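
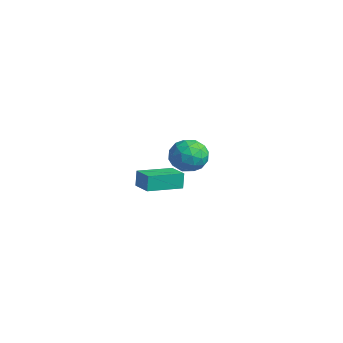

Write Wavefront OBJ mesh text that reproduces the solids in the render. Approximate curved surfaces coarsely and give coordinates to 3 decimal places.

v -3.224 0.149 -1.675
v -3.37 0.295 -0.737
v -3.175 2.126 -1.974
v -3.321 2.272 -1.037
v -1.999 0.148 -1.483
v -2.145 0.294 -0.546
v -1.95 2.125 -1.783
v -2.096 2.271 -0.845
v 3.185 -0.088 3.313
v 3.88 0.181 3.962
v 3.4 -1.621 3.718
v 4.095 -1.352 4.367
v 3.149 -1.122 4.533
v 3.016 -0.175 4.283
v 4.264 -1.265 3.397
v 4.131 -0.318 3.147
v 4.547 -0.547 4.014
v 3.858 -0.458 4.716
v 3.422 -0.982 2.964
v 2.733 -0.893 3.666
v 3.514 0.181 3.602
v 3.766 -1.621 4.078
v 3.21 -1.485 4.176
v 3.619 -1.327 4.557
v 3.005 -0.028 3.791
v 3.414 0.13 4.172
v 2.984 -0.636 4.508
v 3.866 -1.57 3.508
v 4.275 -1.412 3.889
v 3.661 -0.113 3.123
v 4.07 0.045 3.504
v 4.296 -0.804 3.172
v 4.315 -0.089 4.014
v 4.441 -0.989 4.252
v 4.54 -0.939 3.681
v 4.462 -0.382 3.534
v 3.909 -0.037 4.427
v 4.036 -0.937 4.665
v 3.479 -0.802 4.762
v 3.401 -0.246 4.616
v 4.301 -0.464 4.457
v 3.244 -0.503 3.015
v 3.371 -1.403 3.253
v 3.879 -1.194 3.064
v 3.801 -0.638 2.918
v 2.839 -0.451 3.428
v 2.965 -1.351 3.666
v 2.818 -1.058 4.146
v 2.74 -0.501 3.999
v 2.979 -0.976 3.223
f 2 4 1
f 5 2 1
f 1 4 3
f 3 5 1
f 2 8 4
f 6 2 5
f 6 8 2
f 4 8 3
f 7 5 3
f 3 8 7
f 7 6 5
f 8 6 7
f 9 46 25
f 46 20 49
f 25 49 14
f 46 49 25
f 9 25 21
f 25 14 26
f 21 26 10
f 25 26 21
f 9 21 30
f 21 10 31
f 30 31 16
f 21 31 30
f 9 30 42
f 30 16 45
f 42 45 19
f 30 45 42
f 9 42 46
f 42 19 50
f 46 50 20
f 42 50 46
f 10 26 37
f 26 14 40
f 37 40 18
f 26 40 37
f 14 49 27
f 49 20 48
f 27 48 13
f 49 48 27
f 20 50 47
f 50 19 43
f 47 43 11
f 50 43 47
f 19 45 44
f 45 16 32
f 44 32 15
f 45 32 44
f 16 31 36
f 31 10 33
f 36 33 17
f 31 33 36
f 12 38 24
f 38 18 39
f 24 39 13
f 38 39 24
f 12 24 22
f 24 13 23
f 22 23 11
f 24 23 22
f 12 22 29
f 22 11 28
f 29 28 15
f 22 28 29
f 12 29 34
f 29 15 35
f 34 35 17
f 29 35 34
f 12 34 38
f 34 17 41
f 38 41 18
f 34 41 38
f 13 39 27
f 39 18 40
f 27 40 14
f 39 40 27
f 11 23 47
f 23 13 48
f 47 48 20
f 23 48 47
f 15 28 44
f 28 11 43
f 44 43 19
f 28 43 44
f 17 35 36
f 35 15 32
f 36 32 16
f 35 32 36
f 18 41 37
f 41 17 33
f 37 33 10
f 41 33 37



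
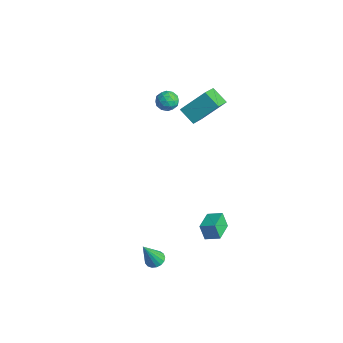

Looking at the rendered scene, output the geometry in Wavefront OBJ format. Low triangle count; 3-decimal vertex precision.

v 3.023 -2.247 -4.667
v 3.622 -2.203 -4.679
v 3.117 -3.053 -2.993
v 3.537 -1.957 -4.556
v 3.335 -1.778 -4.458
v 3.061 -1.707 -4.409
v 2.779 -1.759 -4.418
v 2.553 -1.923 -4.484
v 2.434 -2.161 -4.593
v 2.451 -2.419 -4.718
v 2.599 -2.638 -4.831
v 2.844 -2.767 -4.907
v 3.13 -2.777 -4.928
v 3.392 -2.665 -4.889
v 3.569 -2.458 -4.799
v -2.381 3.181 2.394
v -1.507 2.085 3.125
v -1.844 4.492 3.72
v -0.97 3.397 4.45
v -1.43 3.483 1.71
v -0.556 2.388 2.44
v -0.893 4.795 3.035
v -0.019 3.699 3.766
v -3.512 2.651 2.62
v -2.865 2.663 2.291
v -3.215 1.657 3.169
v -2.568 1.669 2.84
v -2.728 2.165 3.345
v -2.911 2.779 3.006
v -3.169 1.541 2.454
v -3.352 2.155 2.115
v -2.653 1.977 2.189
v -2.38 2.362 2.74
v -3.7 1.958 2.72
v -3.427 2.343 3.271
v -3.214 2.744 2.407
v -2.866 1.576 3.053
v -2.959 1.867 3.349
v -2.579 1.874 3.156
v -3.241 2.813 2.827
v -2.861 2.82 2.634
v -2.78 2.527 3.254
v -3.219 1.5 2.826
v -2.839 1.507 2.633
v -3.501 2.446 2.304
v -3.121 2.453 2.111
v -3.3 1.793 2.206
v -2.71 2.348 2.154
v -2.535 1.763 2.477
v -2.889 1.688 2.25
v -2.996 2.05 2.05
v -2.549 2.574 2.478
v -2.375 1.99 2.8
v -2.469 2.281 3.097
v -2.576 2.643 2.898
v -2.425 2.171 2.418
v -3.705 2.33 2.66
v -3.531 1.746 2.982
v -3.504 1.677 2.562
v -3.611 2.039 2.363
v -3.545 2.557 2.983
v -3.37 1.972 3.306
v -3.084 2.27 3.41
v -3.191 2.632 3.21
v -3.655 2.149 3.042
v 2.333 1.916 -4.417
v 1.987 1.777 -3.457
v 2.981 2.518 -4.096
v 2.635 2.378 -3.136
v 3.245 0.842 -4.244
v 2.899 0.702 -3.284
v 3.893 1.443 -3.923
v 3.547 1.304 -2.963
f 2 1 4
f 2 4 3
f 4 1 5
f 4 5 3
f 5 1 6
f 5 6 3
f 6 1 7
f 6 7 3
f 7 1 8
f 7 8 3
f 8 1 9
f 8 9 3
f 9 1 10
f 9 10 3
f 10 1 11
f 10 11 3
f 11 1 12
f 11 12 3
f 12 1 13
f 12 13 3
f 13 1 14
f 13 14 3
f 14 1 15
f 14 15 3
f 15 1 2
f 15 2 3
f 17 19 16
f 20 17 16
f 16 19 18
f 18 20 16
f 17 23 19
f 21 17 20
f 21 23 17
f 19 23 18
f 22 20 18
f 18 23 22
f 22 21 20
f 23 21 22
f 24 61 40
f 61 35 64
f 40 64 29
f 61 64 40
f 24 40 36
f 40 29 41
f 36 41 25
f 40 41 36
f 24 36 45
f 36 25 46
f 45 46 31
f 36 46 45
f 24 45 57
f 45 31 60
f 57 60 34
f 45 60 57
f 24 57 61
f 57 34 65
f 61 65 35
f 57 65 61
f 25 41 52
f 41 29 55
f 52 55 33
f 41 55 52
f 29 64 42
f 64 35 63
f 42 63 28
f 64 63 42
f 35 65 62
f 65 34 58
f 62 58 26
f 65 58 62
f 34 60 59
f 60 31 47
f 59 47 30
f 60 47 59
f 31 46 51
f 46 25 48
f 51 48 32
f 46 48 51
f 27 53 39
f 53 33 54
f 39 54 28
f 53 54 39
f 27 39 37
f 39 28 38
f 37 38 26
f 39 38 37
f 27 37 44
f 37 26 43
f 44 43 30
f 37 43 44
f 27 44 49
f 44 30 50
f 49 50 32
f 44 50 49
f 27 49 53
f 49 32 56
f 53 56 33
f 49 56 53
f 28 54 42
f 54 33 55
f 42 55 29
f 54 55 42
f 26 38 62
f 38 28 63
f 62 63 35
f 38 63 62
f 30 43 59
f 43 26 58
f 59 58 34
f 43 58 59
f 32 50 51
f 50 30 47
f 51 47 31
f 50 47 51
f 33 56 52
f 56 32 48
f 52 48 25
f 56 48 52
f 67 69 66
f 70 67 66
f 66 69 68
f 68 70 66
f 67 73 69
f 71 67 70
f 71 73 67
f 69 73 68
f 72 70 68
f 68 73 72
f 72 71 70
f 73 71 72



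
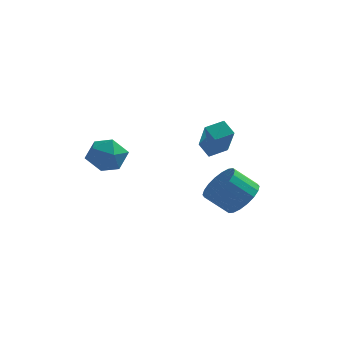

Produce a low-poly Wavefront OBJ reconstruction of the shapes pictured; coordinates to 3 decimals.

v -3.086 -0.703 3.026
v -2.37 -0.556 3.707
v -2.75 -2.284 3.013
v -2.034 -2.137 3.694
v -2.995 -2.028 3.947
v -3.202 -1.051 3.955
v -1.918 -1.789 2.765
v -2.125 -0.812 2.773
v -1.649 -1.228 3.546
v -2.314 -1.375 4.277
v -2.806 -1.465 2.443
v -3.471 -1.612 3.174
v 2.955 0.294 0.673
v 3.625 0.417 1.419
v 2.614 0.13 2.373
v 1.945 0.006 1.627
v 3.457 0.83 1.365
v 2.446 0.543 2.32
v 3.19 1.138 1.175
v 2.179 0.851 2.13
v 2.877 1.278 0.885
v 1.866 0.991 1.84
v 2.579 1.223 0.553
v 1.568 0.936 1.508
v 2.355 0.984 0.245
v 1.344 0.697 1.2
v 2.251 0.608 0.021
v 1.24 0.321 0.976
v 2.286 0.17 -0.073
v 1.275 -0.117 0.881
v 2.454 -0.243 -0.02
v 1.443 -0.53 0.935
v 2.721 -0.551 0.17
v 1.71 -0.838 1.125
v 3.034 -0.691 0.46
v 2.023 -0.978 1.415
v 3.332 -0.636 0.792
v 2.321 -0.923 1.747
v 3.556 -0.397 1.1
v 2.545 -0.684 2.055
v 3.66 -0.021 1.324
v 2.649 -0.308 2.279
v 1.245 1.161 2.648
v 1.765 0.053 4.114
v 0.7 1.584 3.161
v 1.22 0.476 4.627
v 1.94 1.784 2.873
v 2.46 0.676 4.339
v 1.395 2.207 3.386
v 1.915 1.099 4.852
f 1 12 6
f 1 6 2
f 1 2 8
f 1 8 11
f 1 11 12
f 2 6 10
f 6 12 5
f 12 11 3
f 11 8 7
f 8 2 9
f 4 10 5
f 4 5 3
f 4 3 7
f 4 7 9
f 4 9 10
f 5 10 6
f 3 5 12
f 7 3 11
f 9 7 8
f 10 9 2
f 14 13 17
f 14 17 15
f 15 17 18
f 15 18 16
f 17 13 19
f 17 19 18
f 18 19 20
f 18 20 16
f 19 13 21
f 19 21 20
f 20 21 22
f 20 22 16
f 21 13 23
f 21 23 22
f 22 23 24
f 22 24 16
f 23 13 25
f 23 25 24
f 24 25 26
f 24 26 16
f 25 13 27
f 25 27 26
f 26 27 28
f 26 28 16
f 27 13 29
f 27 29 28
f 28 29 30
f 28 30 16
f 29 13 31
f 29 31 30
f 30 31 32
f 30 32 16
f 31 13 33
f 31 33 32
f 32 33 34
f 32 34 16
f 33 13 35
f 33 35 34
f 34 35 36
f 34 36 16
f 35 13 37
f 35 37 36
f 36 37 38
f 36 38 16
f 37 13 39
f 37 39 38
f 38 39 40
f 38 40 16
f 39 13 41
f 39 41 40
f 40 41 42
f 40 42 16
f 41 13 14
f 41 14 42
f 42 14 15
f 42 15 16
f 44 46 43
f 47 44 43
f 43 46 45
f 45 47 43
f 44 50 46
f 48 44 47
f 48 50 44
f 46 50 45
f 49 47 45
f 45 50 49
f 49 48 47
f 50 48 49



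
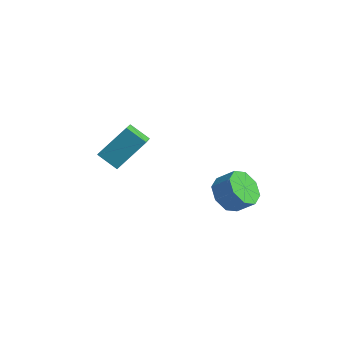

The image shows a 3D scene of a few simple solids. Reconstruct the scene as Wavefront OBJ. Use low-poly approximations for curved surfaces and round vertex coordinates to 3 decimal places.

v -2.05 -3.008 -2.762
v -1.334 -4.288 -1.924
v -1.388 -1.829 -1.529
v -0.671 -3.11 -0.69
v -1.129 -2.89 -3.37
v -0.412 -4.171 -2.531
v -0.466 -1.712 -2.136
v 0.25 -2.992 -1.298
v 3.555 -1.9 -3.918
v 4.004 -1.402 -4.563
v 4.754 -1.202 -3.886
v 4.305 -1.7 -3.242
v 3.552 -1.008 -4.18
v 4.302 -0.807 -3.503
v 3.102 -1.136 -3.643
v 3.852 -0.935 -2.966
v 2.918 -1.712 -3.268
v 3.668 -1.511 -2.591
v 3.106 -2.398 -3.274
v 3.856 -2.198 -2.597
v 3.558 -2.793 -3.657
v 4.308 -2.592 -2.98
v 4.008 -2.665 -4.194
v 4.758 -2.464 -3.517
v 4.192 -2.089 -4.569
v 4.942 -1.888 -3.892
f 2 4 1
f 5 2 1
f 1 4 3
f 3 5 1
f 2 8 4
f 6 2 5
f 6 8 2
f 4 8 3
f 7 5 3
f 3 8 7
f 7 6 5
f 8 6 7
f 10 9 13
f 10 13 11
f 11 13 14
f 11 14 12
f 13 9 15
f 13 15 14
f 14 15 16
f 14 16 12
f 15 9 17
f 15 17 16
f 16 17 18
f 16 18 12
f 17 9 19
f 17 19 18
f 18 19 20
f 18 20 12
f 19 9 21
f 19 21 20
f 20 21 22
f 20 22 12
f 21 9 23
f 21 23 22
f 22 23 24
f 22 24 12
f 23 9 25
f 23 25 24
f 24 25 26
f 24 26 12
f 25 9 10
f 25 10 26
f 26 10 11
f 26 11 12



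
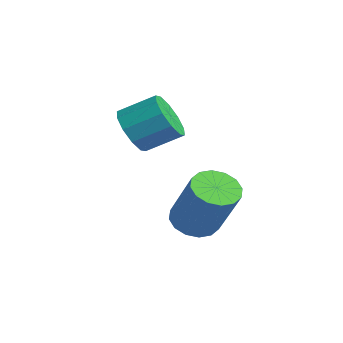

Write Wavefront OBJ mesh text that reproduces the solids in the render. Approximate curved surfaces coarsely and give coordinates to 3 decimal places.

v -3.328 -1.665 2.171
v -2.692 -2.189 2.531
v -2.195 -1.12 3.21
v -2.832 -0.595 2.849
v -2.493 -1.979 2.056
v -1.997 -0.91 2.734
v -2.613 -1.65 1.624
v -2.117 -0.581 2.303
v -3.007 -1.326 1.401
v -2.51 -0.256 2.08
v -3.523 -1.131 1.473
v -3.027 -0.062 2.151
v -3.965 -1.14 1.81
v -3.468 -0.071 2.489
v -4.163 -1.35 2.286
v -3.667 -0.281 2.964
v -4.043 -1.679 2.717
v -3.547 -0.61 3.396
v -3.65 -2.004 2.94
v -3.153 -0.934 3.619
v -3.133 -2.198 2.869
v -2.637 -1.129 3.547
v -1.244 -0.478 -0.946
v -0.706 -1 -1.254
v 0.481 -0.824 0.518
v -0.056 -0.302 0.826
v -0.575 -0.623 -1.38
v 0.612 -0.446 0.392
v -0.623 -0.206 -1.389
v 0.565 -0.03 0.383
v -0.837 0.137 -1.28
v 0.35 0.314 0.492
v -1.16 0.316 -1.081
v 0.027 0.493 0.691
v -1.505 0.282 -0.846
v -0.318 0.458 0.926
v -1.781 0.044 -0.638
v -0.594 0.22 1.134
v -1.912 -0.334 -0.512
v -0.725 -0.157 1.26
v -1.865 -0.75 -0.503
v -0.677 -0.574 1.269
v -1.65 -1.094 -0.612
v -0.463 -0.917 1.16
v -1.327 -1.273 -0.811
v -0.14 -1.096 0.961
v -0.982 -1.238 -1.046
v 0.205 -1.062 0.726
f 2 1 5
f 2 5 3
f 3 5 6
f 3 6 4
f 5 1 7
f 5 7 6
f 6 7 8
f 6 8 4
f 7 1 9
f 7 9 8
f 8 9 10
f 8 10 4
f 9 1 11
f 9 11 10
f 10 11 12
f 10 12 4
f 11 1 13
f 11 13 12
f 12 13 14
f 12 14 4
f 13 1 15
f 13 15 14
f 14 15 16
f 14 16 4
f 15 1 17
f 15 17 16
f 16 17 18
f 16 18 4
f 17 1 19
f 17 19 18
f 18 19 20
f 18 20 4
f 19 1 21
f 19 21 20
f 20 21 22
f 20 22 4
f 21 1 2
f 21 2 22
f 22 2 3
f 22 3 4
f 24 23 27
f 24 27 25
f 25 27 28
f 25 28 26
f 27 23 29
f 27 29 28
f 28 29 30
f 28 30 26
f 29 23 31
f 29 31 30
f 30 31 32
f 30 32 26
f 31 23 33
f 31 33 32
f 32 33 34
f 32 34 26
f 33 23 35
f 33 35 34
f 34 35 36
f 34 36 26
f 35 23 37
f 35 37 36
f 36 37 38
f 36 38 26
f 37 23 39
f 37 39 38
f 38 39 40
f 38 40 26
f 39 23 41
f 39 41 40
f 40 41 42
f 40 42 26
f 41 23 43
f 41 43 42
f 42 43 44
f 42 44 26
f 43 23 45
f 43 45 44
f 44 45 46
f 44 46 26
f 45 23 47
f 45 47 46
f 46 47 48
f 46 48 26
f 47 23 24
f 47 24 48
f 48 24 25
f 48 25 26



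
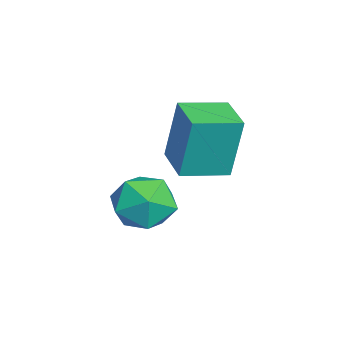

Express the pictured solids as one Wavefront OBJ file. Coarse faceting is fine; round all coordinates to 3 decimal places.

v -1.022 3.123 -3.829
v -0.469 2.913 -2.947
v -0.231 1.827 -4.633
v 0.322 1.617 -3.751
v -0.723 1.431 -3.779
v -1.212 2.232 -3.282
v 0.512 2.508 -4.298
v 0.023 3.309 -3.801
v 0.479 2.533 -3.237
v -0.284 1.868 -2.916
v -0.416 2.872 -4.664
v -1.179 2.207 -4.343
v -0.84 2.928 -2.144
v -0.808 3.277 -0.114
v -1.303 4.304 -2.373
v -1.271 4.653 -0.343
v 0.451 3.347 -2.237
v 0.483 3.696 -0.207
v -0.012 4.723 -2.466
v 0.02 5.072 -0.436
f 1 12 6
f 1 6 2
f 1 2 8
f 1 8 11
f 1 11 12
f 2 6 10
f 6 12 5
f 12 11 3
f 11 8 7
f 8 2 9
f 4 10 5
f 4 5 3
f 4 3 7
f 4 7 9
f 4 9 10
f 5 10 6
f 3 5 12
f 7 3 11
f 9 7 8
f 10 9 2
f 14 16 13
f 17 14 13
f 13 16 15
f 15 17 13
f 14 20 16
f 18 14 17
f 18 20 14
f 16 20 15
f 19 17 15
f 15 20 19
f 19 18 17
f 20 18 19



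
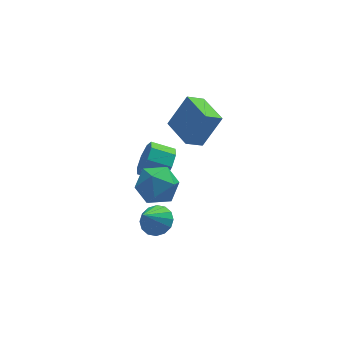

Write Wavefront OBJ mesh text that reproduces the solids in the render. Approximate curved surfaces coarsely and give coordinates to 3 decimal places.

v 2.047 3.361 -2.317
v 2.543 3.934 -1.548
v 1.309 4.312 -1.033
v 0.813 3.739 -1.803
v 2.396 4.379 -2.228
v 1.162 4.757 -1.714
v 2.045 4.228 -2.961
v 0.81 4.606 -2.446
v 1.695 3.569 -3.317
v 0.46 3.947 -2.802
v 1.551 2.788 -3.087
v 0.317 3.166 -2.572
v 1.698 2.343 -2.406
v 0.464 2.721 -1.892
v 2.05 2.494 -1.674
v 0.815 2.872 -1.159
v 2.4 3.153 -1.318
v 1.165 3.531 -0.803
v 0.929 0.154 0.313
v 1.734 -0.816 0.262
v -0.614 -1.144 0.638
v 0.191 -2.114 0.587
v 0.235 -1.309 1.557
v 1.188 -0.507 1.356
v -0.068 -1.453 -0.456
v 0.885 -0.651 -0.657
v 1.118 -1.809 -0.214
v 1.305 -1.72 1.03
v -0.185 -0.24 -0.13
v 0.002 -0.151 1.114
v 2.357 0.564 2.051
v 3.437 0.82 3.845
v 1.812 2.445 2.109
v 2.892 2.702 3.904
v 3.308 0.858 1.436
v 4.388 1.115 3.231
v 2.763 2.74 1.495
v 3.843 2.996 3.289
v 0.121 -2.969 -0.459
v 0.882 -2.917 0.035
v -0.701 -3.671 0.879
v 0.659 -2.509 0.112
v 0.291 -2.225 0.035
v -0.122 -2.14 -0.174
v -0.47 -2.278 -0.46
v -0.661 -2.6 -0.745
v -0.641 -3.022 -0.954
v -0.418 -3.43 -1.031
v -0.05 -3.714 -0.954
v 0.363 -3.799 -0.745
v 0.712 -3.661 -0.459
v 0.902 -3.339 -0.174
f 2 1 5
f 2 5 3
f 3 5 6
f 3 6 4
f 5 1 7
f 5 7 6
f 6 7 8
f 6 8 4
f 7 1 9
f 7 9 8
f 8 9 10
f 8 10 4
f 9 1 11
f 9 11 10
f 10 11 12
f 10 12 4
f 11 1 13
f 11 13 12
f 12 13 14
f 12 14 4
f 13 1 15
f 13 15 14
f 14 15 16
f 14 16 4
f 15 1 17
f 15 17 16
f 16 17 18
f 16 18 4
f 17 1 2
f 17 2 18
f 18 2 3
f 18 3 4
f 19 30 24
f 19 24 20
f 19 20 26
f 19 26 29
f 19 29 30
f 20 24 28
f 24 30 23
f 30 29 21
f 29 26 25
f 26 20 27
f 22 28 23
f 22 23 21
f 22 21 25
f 22 25 27
f 22 27 28
f 23 28 24
f 21 23 30
f 25 21 29
f 27 25 26
f 28 27 20
f 32 34 31
f 35 32 31
f 31 34 33
f 33 35 31
f 32 38 34
f 36 32 35
f 36 38 32
f 34 38 33
f 37 35 33
f 33 38 37
f 37 36 35
f 38 36 37
f 40 39 42
f 40 42 41
f 42 39 43
f 42 43 41
f 43 39 44
f 43 44 41
f 44 39 45
f 44 45 41
f 45 39 46
f 45 46 41
f 46 39 47
f 46 47 41
f 47 39 48
f 47 48 41
f 48 39 49
f 48 49 41
f 49 39 50
f 49 50 41
f 50 39 51
f 50 51 41
f 51 39 52
f 51 52 41
f 52 39 40
f 52 40 41



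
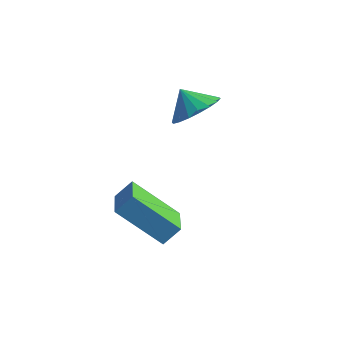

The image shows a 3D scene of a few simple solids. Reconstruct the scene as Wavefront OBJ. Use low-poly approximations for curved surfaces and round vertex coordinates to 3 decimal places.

v -1.59 2.878 -0.169
v -0.891 2.654 0.525
v -2.33 2.982 0.609
v -0.861 3.102 0.494
v -0.976 3.505 0.331
v -1.212 3.784 0.069
v -1.523 3.883 -0.24
v -1.847 3.784 -0.535
v -2.12 3.505 -0.758
v -2.288 3.102 -0.864
v -2.318 2.654 -0.832
v -2.203 2.251 -0.67
v -1.967 1.972 -0.408
v -1.656 1.873 -0.099
v -1.332 1.972 0.196
v -1.059 2.251 0.419
v -1.867 -1.918 -2.193
v -1.472 -1.412 -1.562
v -2.607 -0.809 -2.619
v -2.212 -0.303 -1.988
v -0.268 -1.397 -3.612
v 0.127 -0.891 -2.981
v -1.008 -0.288 -4.038
v -0.613 0.218 -3.407
f 2 1 4
f 2 4 3
f 4 1 5
f 4 5 3
f 5 1 6
f 5 6 3
f 6 1 7
f 6 7 3
f 7 1 8
f 7 8 3
f 8 1 9
f 8 9 3
f 9 1 10
f 9 10 3
f 10 1 11
f 10 11 3
f 11 1 12
f 11 12 3
f 12 1 13
f 12 13 3
f 13 1 14
f 13 14 3
f 14 1 15
f 14 15 3
f 15 1 16
f 15 16 3
f 16 1 2
f 16 2 3
f 18 20 17
f 21 18 17
f 17 20 19
f 19 21 17
f 18 24 20
f 22 18 21
f 22 24 18
f 20 24 19
f 23 21 19
f 19 24 23
f 23 22 21
f 24 22 23



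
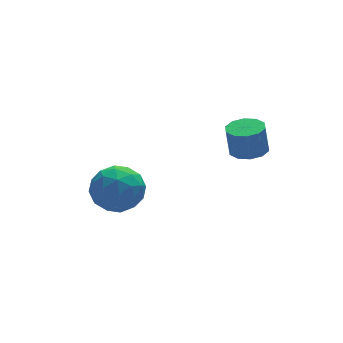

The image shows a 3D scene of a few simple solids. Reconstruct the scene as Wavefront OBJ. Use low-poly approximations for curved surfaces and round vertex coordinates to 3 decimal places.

v -0.761 0.393 -0.965
v -0.007 -0.241 -0.542
v -1.013 -0.759 -2.238
v -0.259 -1.393 -1.815
v -1.191 -1.254 -1.304
v -1.036 -0.542 -0.517
v 0.016 -0.458 -2.263
v 0.171 0.254 -1.476
v 0.474 -0.766 -1.344
v -0.272 -1.258 -0.751
v -0.748 0.258 -2.029
v -1.494 -0.234 -1.436
v -0.362 0.177 -0.642
v -0.658 -1.177 -2.138
v -1.206 -1.096 -1.838
v -0.763 -1.468 -1.589
v -0.967 -0 -0.627
v -0.523 -0.372 -0.378
v -1.219 -0.968 -0.826
v -0.497 -0.628 -2.402
v -0.053 -1 -2.153
v -0.257 0.468 -1.191
v 0.186 0.096 -0.942
v 0.199 -0.032 -1.954
v 0.364 -0.504 -0.864
v 0.216 -1.181 -1.613
v 0.377 -0.632 -1.876
v 0.469 -0.213 -1.414
v -0.074 -0.793 -0.516
v -0.222 -1.47 -1.264
v -0.771 -1.389 -0.964
v -0.679 -0.971 -0.501
v 0.208 -1.102 -0.987
v -0.798 0.47 -1.516
v -0.946 -0.207 -2.264
v -0.341 -0.029 -2.279
v -0.249 0.389 -1.816
v -1.236 0.181 -1.167
v -1.384 -0.496 -1.916
v -1.489 -0.787 -1.366
v -1.397 -0.368 -0.904
v -1.228 0.102 -1.793
v 2.961 -4.033 2.211
v 3.657 -4.056 2.278
v 3.556 -3.93 3.376
v 2.859 -3.907 3.309
v 3.542 -3.643 2.22
v 3.44 -3.517 3.318
v 3.205 -3.379 2.159
v 3.103 -3.253 3.257
v 2.774 -3.364 2.117
v 2.673 -3.239 3.216
v 2.415 -3.605 2.112
v 2.314 -3.48 3.21
v 2.264 -4.01 2.144
v 2.163 -3.884 3.242
v 2.38 -4.423 2.202
v 2.278 -4.297 3.3
v 2.717 -4.687 2.263
v 2.615 -4.561 3.361
v 3.147 -4.701 2.304
v 3.046 -4.576 3.403
v 3.506 -4.46 2.31
v 3.405 -4.335 3.408
f 1 38 17
f 38 12 41
f 17 41 6
f 38 41 17
f 1 17 13
f 17 6 18
f 13 18 2
f 17 18 13
f 1 13 22
f 13 2 23
f 22 23 8
f 13 23 22
f 1 22 34
f 22 8 37
f 34 37 11
f 22 37 34
f 1 34 38
f 34 11 42
f 38 42 12
f 34 42 38
f 2 18 29
f 18 6 32
f 29 32 10
f 18 32 29
f 6 41 19
f 41 12 40
f 19 40 5
f 41 40 19
f 12 42 39
f 42 11 35
f 39 35 3
f 42 35 39
f 11 37 36
f 37 8 24
f 36 24 7
f 37 24 36
f 8 23 28
f 23 2 25
f 28 25 9
f 23 25 28
f 4 30 16
f 30 10 31
f 16 31 5
f 30 31 16
f 4 16 14
f 16 5 15
f 14 15 3
f 16 15 14
f 4 14 21
f 14 3 20
f 21 20 7
f 14 20 21
f 4 21 26
f 21 7 27
f 26 27 9
f 21 27 26
f 4 26 30
f 26 9 33
f 30 33 10
f 26 33 30
f 5 31 19
f 31 10 32
f 19 32 6
f 31 32 19
f 3 15 39
f 15 5 40
f 39 40 12
f 15 40 39
f 7 20 36
f 20 3 35
f 36 35 11
f 20 35 36
f 9 27 28
f 27 7 24
f 28 24 8
f 27 24 28
f 10 33 29
f 33 9 25
f 29 25 2
f 33 25 29
f 44 43 47
f 44 47 45
f 45 47 48
f 45 48 46
f 47 43 49
f 47 49 48
f 48 49 50
f 48 50 46
f 49 43 51
f 49 51 50
f 50 51 52
f 50 52 46
f 51 43 53
f 51 53 52
f 52 53 54
f 52 54 46
f 53 43 55
f 53 55 54
f 54 55 56
f 54 56 46
f 55 43 57
f 55 57 56
f 56 57 58
f 56 58 46
f 57 43 59
f 57 59 58
f 58 59 60
f 58 60 46
f 59 43 61
f 59 61 60
f 60 61 62
f 60 62 46
f 61 43 63
f 61 63 62
f 62 63 64
f 62 64 46
f 63 43 44
f 63 44 64
f 64 44 45
f 64 45 46



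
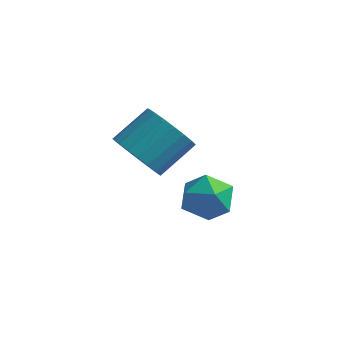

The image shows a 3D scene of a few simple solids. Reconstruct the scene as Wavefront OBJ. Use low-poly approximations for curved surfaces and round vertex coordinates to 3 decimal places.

v -0.43 0.213 1.128
v 0.058 0.66 1.101
v 0.262 -0.56 0.859
v 0.75 -0.113 0.832
v 0.481 -0.274 1.415
v 0.053 0.204 1.581
v 0.267 -0.104 0.379
v -0.161 0.374 0.545
v 0.489 0.464 0.637
v 0.621 0.359 1.278
v -0.301 -0.259 0.682
v -0.169 -0.364 1.323
v -2.273 1.597 0.444
v -1.968 1.071 0.883
v -1.483 1.897 1.536
v -1.787 2.423 1.096
v -1.747 1.111 0.667
v -1.261 1.938 1.32
v -1.616 1.235 0.413
v -1.131 2.062 1.066
v -1.599 1.422 0.163
v -1.114 2.249 0.816
v -1.699 1.639 -0.037
v -1.213 2.466 0.616
v -1.898 1.849 -0.155
v -1.412 2.675 0.498
v -2.161 2.015 -0.169
v -1.675 2.841 0.484
v -2.444 2.109 -0.077
v -1.958 2.935 0.576
v -2.697 2.114 0.105
v -2.212 2.94 0.758
v -2.877 2.03 0.345
v -2.392 2.856 0.998
v -2.953 1.871 0.603
v -2.467 2.697 1.255
v -2.911 1.664 0.832
v -2.425 2.491 1.485
v -2.758 1.446 0.995
v -2.272 2.273 1.648
v -2.522 1.254 1.063
v -2.036 2.081 1.715
v -2.242 1.121 1.023
v -1.757 1.948 1.676
f 1 12 6
f 1 6 2
f 1 2 8
f 1 8 11
f 1 11 12
f 2 6 10
f 6 12 5
f 12 11 3
f 11 8 7
f 8 2 9
f 4 10 5
f 4 5 3
f 4 3 7
f 4 7 9
f 4 9 10
f 5 10 6
f 3 5 12
f 7 3 11
f 9 7 8
f 10 9 2
f 14 13 17
f 14 17 15
f 15 17 18
f 15 18 16
f 17 13 19
f 17 19 18
f 18 19 20
f 18 20 16
f 19 13 21
f 19 21 20
f 20 21 22
f 20 22 16
f 21 13 23
f 21 23 22
f 22 23 24
f 22 24 16
f 23 13 25
f 23 25 24
f 24 25 26
f 24 26 16
f 25 13 27
f 25 27 26
f 26 27 28
f 26 28 16
f 27 13 29
f 27 29 28
f 28 29 30
f 28 30 16
f 29 13 31
f 29 31 30
f 30 31 32
f 30 32 16
f 31 13 33
f 31 33 32
f 32 33 34
f 32 34 16
f 33 13 35
f 33 35 34
f 34 35 36
f 34 36 16
f 35 13 37
f 35 37 36
f 36 37 38
f 36 38 16
f 37 13 39
f 37 39 38
f 38 39 40
f 38 40 16
f 39 13 41
f 39 41 40
f 40 41 42
f 40 42 16
f 41 13 43
f 41 43 42
f 42 43 44
f 42 44 16
f 43 13 14
f 43 14 44
f 44 14 15
f 44 15 16



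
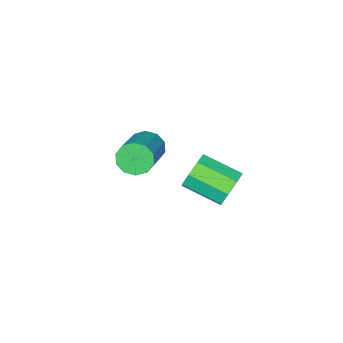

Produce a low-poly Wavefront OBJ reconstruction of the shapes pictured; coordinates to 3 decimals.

v 1.088 2.097 1.867
v 1.478 1.981 1.322
v 2.861 2.926 2.107
v 2.472 3.043 2.653
v 1.268 2.34 1.258
v 2.651 3.285 2.043
v 0.991 2.607 1.427
v 2.374 3.552 2.212
v 0.75 2.678 1.764
v 2.133 3.623 2.55
v 0.639 2.528 2.141
v 2.022 3.473 2.926
v 0.699 2.214 2.413
v 2.082 3.159 3.198
v 0.909 1.855 2.477
v 2.292 2.8 3.262
v 1.186 1.588 2.308
v 2.569 2.533 3.093
v 1.427 1.517 1.97
v 2.81 2.462 2.756
v 1.538 1.667 1.594
v 2.921 2.612 2.379
v -2.129 3.067 -1.867
v -1.666 2.996 -2.54
v -1.047 1.601 -1.966
v -1.511 1.673 -1.293
v -1.377 3.313 -2.082
v -0.758 1.918 -1.507
v -1.529 3.486 -1.498
v -0.91 2.091 -0.923
v -2.032 3.414 -1.13
v -1.414 2.019 -0.556
v -2.593 3.139 -1.194
v -1.974 1.744 -0.62
v -2.882 2.822 -1.653
v -2.263 1.427 -1.078
v -2.73 2.649 -2.237
v -2.111 1.254 -1.662
v -2.226 2.721 -2.604
v -1.608 1.326 -2.03
f 2 1 5
f 2 5 3
f 3 5 6
f 3 6 4
f 5 1 7
f 5 7 6
f 6 7 8
f 6 8 4
f 7 1 9
f 7 9 8
f 8 9 10
f 8 10 4
f 9 1 11
f 9 11 10
f 10 11 12
f 10 12 4
f 11 1 13
f 11 13 12
f 12 13 14
f 12 14 4
f 13 1 15
f 13 15 14
f 14 15 16
f 14 16 4
f 15 1 17
f 15 17 16
f 16 17 18
f 16 18 4
f 17 1 19
f 17 19 18
f 18 19 20
f 18 20 4
f 19 1 21
f 19 21 20
f 20 21 22
f 20 22 4
f 21 1 2
f 21 2 22
f 22 2 3
f 22 3 4
f 24 23 27
f 24 27 25
f 25 27 28
f 25 28 26
f 27 23 29
f 27 29 28
f 28 29 30
f 28 30 26
f 29 23 31
f 29 31 30
f 30 31 32
f 30 32 26
f 31 23 33
f 31 33 32
f 32 33 34
f 32 34 26
f 33 23 35
f 33 35 34
f 34 35 36
f 34 36 26
f 35 23 37
f 35 37 36
f 36 37 38
f 36 38 26
f 37 23 39
f 37 39 38
f 38 39 40
f 38 40 26
f 39 23 24
f 39 24 40
f 40 24 25
f 40 25 26



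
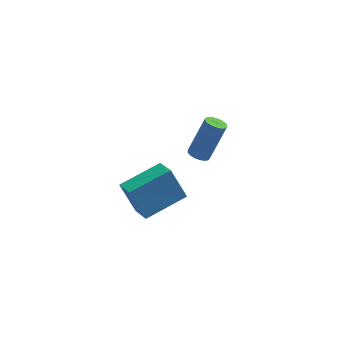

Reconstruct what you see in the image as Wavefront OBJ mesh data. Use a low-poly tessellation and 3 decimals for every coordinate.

v 1.996 2.025 -0.457
v 2.311 2.367 -0.69
v 3.1 2.836 1.064
v 2.784 2.495 1.297
v 2.109 2.5 -0.635
v 2.897 2.97 1.119
v 1.88 2.526 -0.539
v 2.669 2.995 1.215
v 1.678 2.436 -0.425
v 2.467 2.906 1.33
v 1.549 2.252 -0.317
v 2.338 2.722 1.437
v 1.522 2.017 -0.242
v 2.311 2.486 1.512
v 1.604 1.783 -0.216
v 2.392 2.252 1.538
v 1.775 1.605 -0.245
v 2.564 2.074 1.509
v 1.997 1.523 -0.323
v 2.786 1.992 1.431
v 2.218 1.556 -0.432
v 3.007 2.026 1.323
v 2.389 1.697 -0.546
v 3.178 2.166 1.208
v 2.469 1.913 -0.64
v 3.258 2.382 1.114
v 2.441 2.154 -0.692
v 3.23 2.624 1.062
v -1.661 -2.435 2.394
v -1.32 -3.472 2.938
v 0.054 -1.617 2.878
v 0.395 -2.655 3.422
v -1.055 -2.925 1.078
v -0.714 -3.963 1.622
v 0.66 -2.108 1.562
v 1.001 -3.145 2.106
f 2 1 5
f 2 5 3
f 3 5 6
f 3 6 4
f 5 1 7
f 5 7 6
f 6 7 8
f 6 8 4
f 7 1 9
f 7 9 8
f 8 9 10
f 8 10 4
f 9 1 11
f 9 11 10
f 10 11 12
f 10 12 4
f 11 1 13
f 11 13 12
f 12 13 14
f 12 14 4
f 13 1 15
f 13 15 14
f 14 15 16
f 14 16 4
f 15 1 17
f 15 17 16
f 16 17 18
f 16 18 4
f 17 1 19
f 17 19 18
f 18 19 20
f 18 20 4
f 19 1 21
f 19 21 20
f 20 21 22
f 20 22 4
f 21 1 23
f 21 23 22
f 22 23 24
f 22 24 4
f 23 1 25
f 23 25 24
f 24 25 26
f 24 26 4
f 25 1 27
f 25 27 26
f 26 27 28
f 26 28 4
f 27 1 2
f 27 2 28
f 28 2 3
f 28 3 4
f 30 32 29
f 33 30 29
f 29 32 31
f 31 33 29
f 30 36 32
f 34 30 33
f 34 36 30
f 32 36 31
f 35 33 31
f 31 36 35
f 35 34 33
f 36 34 35



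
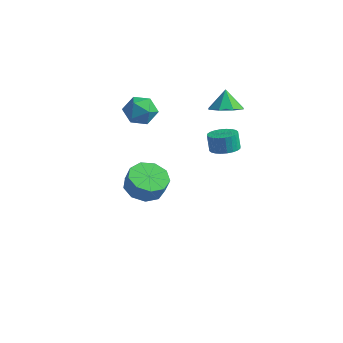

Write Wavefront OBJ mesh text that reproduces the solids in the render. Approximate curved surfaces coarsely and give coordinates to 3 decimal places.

v -2.822 1.719 -4.446
v -3.197 0.792 -3.989
v -3.699 2.345 -3.896
v -4.074 1.418 -3.439
v -1.906 1.942 -3.241
v -2.281 1.015 -2.784
v -2.783 2.568 -2.691
v -3.158 1.641 -2.234
v -3.287 1.037 2.846
v -2.602 1.634 3.261
v -2.398 -0.254 3.239
v -1.713 0.343 3.654
v -2.612 0.241 4.08
v -3.161 1.039 3.836
v -1.839 0.341 2.664
v -2.388 1.139 2.42
v -1.708 1.204 3.149
v -2.185 1.142 4.024
v -2.815 0.238 2.476
v -3.292 0.176 3.351
v 1.043 3.37 3.155
v 1.978 3.585 3.358
v 0.697 3.87 4.225
v 1.63 4.137 2.987
v 0.939 4.239 2.715
v 0.309 3.833 2.701
v 0.109 3.155 2.953
v 0.456 2.603 3.324
v 1.148 2.501 3.596
v 1.778 2.907 3.61
v 3.004 0.09 2.927
v 3.731 0.358 3.081
v 3.463 0.538 4.028
v 2.736 0.27 3.873
v 3.589 0.617 2.992
v 3.321 0.796 3.939
v 3.358 0.795 2.893
v 3.091 0.975 3.84
v 3.073 0.867 2.799
v 2.806 1.046 3.746
v 2.778 0.82 2.725
v 2.51 0.999 3.671
v 2.517 0.662 2.681
v 2.249 0.841 3.627
v 2.33 0.417 2.674
v 2.063 0.596 3.621
v 2.246 0.122 2.706
v 1.978 0.302 3.653
v 2.277 -0.178 2.772
v 2.009 0.002 3.719
v 2.419 -0.436 2.861
v 2.151 -0.257 3.808
v 2.649 -0.615 2.96
v 2.382 -0.435 3.907
v 2.934 -0.686 3.054
v 2.667 -0.507 4.001
v 3.23 -0.639 3.129
v 2.962 -0.46 4.075
v 3.491 -0.481 3.173
v 3.223 -0.302 4.119
v 3.677 -0.236 3.179
v 3.41 -0.057 4.126
v 3.762 0.058 3.147
v 3.494 0.238 4.094
v -0.404 -2.132 -0.031
v 0.241 -2.971 -0.332
v 0.61 -3.046 0.67
v -0.036 -2.208 0.971
v 0.608 -2.32 -0.418
v 0.977 -2.395 0.584
v 0.502 -1.581 -0.323
v 0.87 -1.657 0.679
v -0.029 -1.1 -0.091
v 0.34 -1.176 0.911
v -0.735 -1.102 0.169
v -0.366 -1.178 1.17
v -1.286 -1.586 0.335
v -0.918 -1.662 1.337
v -1.425 -2.326 0.33
v -1.057 -2.401 1.332
v -1.086 -2.975 0.157
v -0.718 -3.05 1.158
v -0.428 -3.229 -0.105
v -0.06 -3.305 0.897
f 2 4 1
f 5 2 1
f 1 4 3
f 3 5 1
f 2 8 4
f 6 2 5
f 6 8 2
f 4 8 3
f 7 5 3
f 3 8 7
f 7 6 5
f 8 6 7
f 9 20 14
f 9 14 10
f 9 10 16
f 9 16 19
f 9 19 20
f 10 14 18
f 14 20 13
f 20 19 11
f 19 16 15
f 16 10 17
f 12 18 13
f 12 13 11
f 12 11 15
f 12 15 17
f 12 17 18
f 13 18 14
f 11 13 20
f 15 11 19
f 17 15 16
f 18 17 10
f 22 21 24
f 22 24 23
f 24 21 25
f 24 25 23
f 25 21 26
f 25 26 23
f 26 21 27
f 26 27 23
f 27 21 28
f 27 28 23
f 28 21 29
f 28 29 23
f 29 21 30
f 29 30 23
f 30 21 22
f 30 22 23
f 32 31 35
f 32 35 33
f 33 35 36
f 33 36 34
f 35 31 37
f 35 37 36
f 36 37 38
f 36 38 34
f 37 31 39
f 37 39 38
f 38 39 40
f 38 40 34
f 39 31 41
f 39 41 40
f 40 41 42
f 40 42 34
f 41 31 43
f 41 43 42
f 42 43 44
f 42 44 34
f 43 31 45
f 43 45 44
f 44 45 46
f 44 46 34
f 45 31 47
f 45 47 46
f 46 47 48
f 46 48 34
f 47 31 49
f 47 49 48
f 48 49 50
f 48 50 34
f 49 31 51
f 49 51 50
f 50 51 52
f 50 52 34
f 51 31 53
f 51 53 52
f 52 53 54
f 52 54 34
f 53 31 55
f 53 55 54
f 54 55 56
f 54 56 34
f 55 31 57
f 55 57 56
f 56 57 58
f 56 58 34
f 57 31 59
f 57 59 58
f 58 59 60
f 58 60 34
f 59 31 61
f 59 61 60
f 60 61 62
f 60 62 34
f 61 31 63
f 61 63 62
f 62 63 64
f 62 64 34
f 63 31 32
f 63 32 64
f 64 32 33
f 64 33 34
f 66 65 69
f 66 69 67
f 67 69 70
f 67 70 68
f 69 65 71
f 69 71 70
f 70 71 72
f 70 72 68
f 71 65 73
f 71 73 72
f 72 73 74
f 72 74 68
f 73 65 75
f 73 75 74
f 74 75 76
f 74 76 68
f 75 65 77
f 75 77 76
f 76 77 78
f 76 78 68
f 77 65 79
f 77 79 78
f 78 79 80
f 78 80 68
f 79 65 81
f 79 81 80
f 80 81 82
f 80 82 68
f 81 65 83
f 81 83 82
f 82 83 84
f 82 84 68
f 83 65 66
f 83 66 84
f 84 66 67
f 84 67 68



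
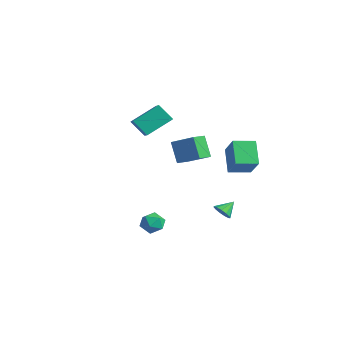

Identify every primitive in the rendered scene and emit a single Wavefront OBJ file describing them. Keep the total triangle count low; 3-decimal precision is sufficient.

v 1.17 -3.489 -2.613
v 1.902 -3.258 -2.39
v 1.558 -4.722 -2.61
v 2.29 -4.491 -2.387
v 1.677 -4.424 -1.878
v 1.437 -3.661 -1.88
v 2.023 -4.319 -3.12
v 1.783 -3.556 -3.122
v 2.429 -3.771 -2.703
v 2.215 -3.835 -1.936
v 1.245 -4.145 -3.064
v 1.031 -4.209 -2.297
v -3.786 -1.163 1.498
v -4.533 -1.662 2.465
v -3.563 0.438 2.496
v -4.31 -0.061 3.463
v -2.39 -1.819 2.237
v -3.137 -2.318 3.204
v -2.167 -0.218 3.235
v -2.914 -0.717 4.202
v 1.911 -2.893 3.624
v 3.269 -2.304 4.397
v 1.644 -1.996 3.41
v 3.003 -1.407 4.182
v 2.677 -2.973 2.338
v 4.036 -2.384 3.11
v 2.411 -2.076 2.123
v 3.769 -1.487 2.896
v 3.901 -0.826 -1.564
v 4.27 -1.101 -1.149
v 3.859 0.006 -0.976
v 4.48 -0.933 -1.372
v 4.507 -0.731 -1.655
v 4.341 -0.559 -1.91
v 4.035 -0.472 -2.055
v 3.687 -0.497 -2.044
v 3.407 -0.627 -1.881
v 3.283 -0.819 -1.617
v 3.356 -1.014 -1.336
v 3.601 -1.149 -1.128
v 3.942 -1.182 -1.058
v 3.257 -0.023 1.102
v 2.168 0.505 2.295
v 3.711 1.209 0.97
v 2.621 1.738 2.162
v 4.479 -0.338 2.358
v 3.389 0.191 3.55
v 4.932 0.895 2.225
v 3.843 1.423 3.418
f 1 12 6
f 1 6 2
f 1 2 8
f 1 8 11
f 1 11 12
f 2 6 10
f 6 12 5
f 12 11 3
f 11 8 7
f 8 2 9
f 4 10 5
f 4 5 3
f 4 3 7
f 4 7 9
f 4 9 10
f 5 10 6
f 3 5 12
f 7 3 11
f 9 7 8
f 10 9 2
f 14 16 13
f 17 14 13
f 13 16 15
f 15 17 13
f 14 20 16
f 18 14 17
f 18 20 14
f 16 20 15
f 19 17 15
f 15 20 19
f 19 18 17
f 20 18 19
f 22 24 21
f 25 22 21
f 21 24 23
f 23 25 21
f 22 28 24
f 26 22 25
f 26 28 22
f 24 28 23
f 27 25 23
f 23 28 27
f 27 26 25
f 28 26 27
f 30 29 32
f 30 32 31
f 32 29 33
f 32 33 31
f 33 29 34
f 33 34 31
f 34 29 35
f 34 35 31
f 35 29 36
f 35 36 31
f 36 29 37
f 36 37 31
f 37 29 38
f 37 38 31
f 38 29 39
f 38 39 31
f 39 29 40
f 39 40 31
f 40 29 41
f 40 41 31
f 41 29 30
f 41 30 31
f 43 45 42
f 46 43 42
f 42 45 44
f 44 46 42
f 43 49 45
f 47 43 46
f 47 49 43
f 45 49 44
f 48 46 44
f 44 49 48
f 48 47 46
f 49 47 48



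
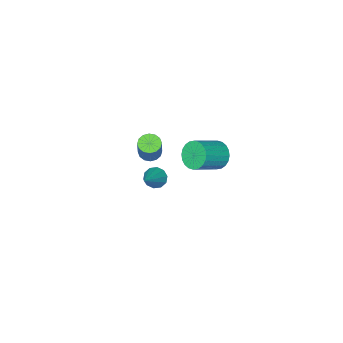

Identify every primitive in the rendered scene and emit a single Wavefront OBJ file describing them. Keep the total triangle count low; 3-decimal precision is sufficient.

v -0.636 -2.402 -4.222
v -0.197 -2.536 -4.654
v 0.676 -1.658 -3.118
v -0.335 -2.18 -4.729
v -0.588 -1.909 -4.612
v -0.86 -1.826 -4.345
v -1.046 -1.963 -4.032
v -1.075 -2.268 -3.791
v -0.937 -2.624 -3.715
v -0.684 -2.895 -3.833
v -0.413 -2.978 -4.1
v -0.227 -2.841 -4.413
v -0.055 2.831 1.811
v 0.302 2.616 1.152
v 1.652 2.533 1.91
v 1.295 2.749 2.569
v 0.329 2.919 1.138
v 1.678 2.836 1.895
v 0.297 3.208 1.226
v 1.647 3.126 1.984
v 0.212 3.441 1.403
v 1.561 3.358 2.161
v 0.086 3.58 1.643
v 1.435 3.497 2.4
v -0.062 3.605 1.908
v 1.288 3.522 2.666
v -0.208 3.513 2.158
v 1.142 3.43 2.916
v -0.331 3.317 2.356
v 1.019 3.234 3.113
v -0.412 3.047 2.47
v 0.938 2.964 3.228
v -0.438 2.744 2.485
v 0.911 2.661 3.242
v -0.407 2.454 2.396
v 0.943 2.372 3.154
v -0.321 2.222 2.219
v 1.028 2.139 2.977
v -0.195 2.083 1.98
v 1.154 2 2.737
v -0.048 2.058 1.714
v 1.302 1.975 2.472
v 0.098 2.15 1.464
v 1.448 2.067 2.222
v 0.221 2.346 1.267
v 1.571 2.263 2.024
v -0.082 -2.116 -1.551
v 0.236 -1.698 -1.821
v 0.659 -1.206 -0.558
v 0.342 -1.624 -0.289
v -0.04 -1.573 -1.777
v 0.384 -1.08 -0.514
v -0.326 -1.593 -1.673
v 0.097 -1.101 -0.41
v -0.547 -1.754 -1.537
v -0.124 -1.262 -0.274
v -0.643 -2.011 -1.404
v -0.22 -1.519 -0.141
v -0.589 -2.297 -1.311
v -0.166 -1.805 -0.048
v -0.399 -2.534 -1.282
v 0.024 -2.042 -0.019
v -0.124 -2.66 -1.326
v 0.3 -2.167 -0.063
v 0.163 -2.639 -1.43
v 0.586 -2.147 -0.167
v 0.384 -2.478 -1.566
v 0.807 -1.986 -0.303
v 0.48 -2.221 -1.699
v 0.903 -1.729 -0.436
v 0.426 -1.935 -1.792
v 0.849 -1.443 -0.529
f 2 1 4
f 2 4 3
f 4 1 5
f 4 5 3
f 5 1 6
f 5 6 3
f 6 1 7
f 6 7 3
f 7 1 8
f 7 8 3
f 8 1 9
f 8 9 3
f 9 1 10
f 9 10 3
f 10 1 11
f 10 11 3
f 11 1 12
f 11 12 3
f 12 1 2
f 12 2 3
f 14 13 17
f 14 17 15
f 15 17 18
f 15 18 16
f 17 13 19
f 17 19 18
f 18 19 20
f 18 20 16
f 19 13 21
f 19 21 20
f 20 21 22
f 20 22 16
f 21 13 23
f 21 23 22
f 22 23 24
f 22 24 16
f 23 13 25
f 23 25 24
f 24 25 26
f 24 26 16
f 25 13 27
f 25 27 26
f 26 27 28
f 26 28 16
f 27 13 29
f 27 29 28
f 28 29 30
f 28 30 16
f 29 13 31
f 29 31 30
f 30 31 32
f 30 32 16
f 31 13 33
f 31 33 32
f 32 33 34
f 32 34 16
f 33 13 35
f 33 35 34
f 34 35 36
f 34 36 16
f 35 13 37
f 35 37 36
f 36 37 38
f 36 38 16
f 37 13 39
f 37 39 38
f 38 39 40
f 38 40 16
f 39 13 41
f 39 41 40
f 40 41 42
f 40 42 16
f 41 13 43
f 41 43 42
f 42 43 44
f 42 44 16
f 43 13 45
f 43 45 44
f 44 45 46
f 44 46 16
f 45 13 14
f 45 14 46
f 46 14 15
f 46 15 16
f 48 47 51
f 48 51 49
f 49 51 52
f 49 52 50
f 51 47 53
f 51 53 52
f 52 53 54
f 52 54 50
f 53 47 55
f 53 55 54
f 54 55 56
f 54 56 50
f 55 47 57
f 55 57 56
f 56 57 58
f 56 58 50
f 57 47 59
f 57 59 58
f 58 59 60
f 58 60 50
f 59 47 61
f 59 61 60
f 60 61 62
f 60 62 50
f 61 47 63
f 61 63 62
f 62 63 64
f 62 64 50
f 63 47 65
f 63 65 64
f 64 65 66
f 64 66 50
f 65 47 67
f 65 67 66
f 66 67 68
f 66 68 50
f 67 47 69
f 67 69 68
f 68 69 70
f 68 70 50
f 69 47 71
f 69 71 70
f 70 71 72
f 70 72 50
f 71 47 48
f 71 48 72
f 72 48 49
f 72 49 50



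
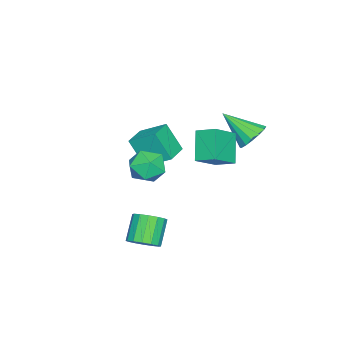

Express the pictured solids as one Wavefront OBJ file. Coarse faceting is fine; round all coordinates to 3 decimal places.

v 1.491 -1.206 0.875
v 2.16 -0.741 0.1
v 1.88 -2.859 0.22
v 2.549 -2.394 -0.555
v 2.846 -2.372 0.53
v 2.605 -1.35 0.934
v 1.435 -2.25 -0.614
v 1.194 -1.228 -0.21
v 2.125 -1.386 -0.821
v 2.997 -1.462 -0.114
v 1.043 -2.138 0.434
v 1.915 -2.214 1.141
v -1.194 2.595 1.551
v -0.369 2.898 1.913
v -1.166 0.925 2.889
v -0.715 3.113 2.188
v -1.19 3.189 2.293
v -1.665 3.106 2.199
v -2.014 2.886 1.932
v -2.144 2.588 1.562
v -2.019 2.292 1.19
v -1.673 2.078 0.915
v -1.198 2.002 0.81
v -0.723 2.085 0.904
v -0.373 2.304 1.171
v -0.244 2.602 1.54
v 0.242 1.167 2.203
v 1.558 0.633 3.19
v 0.329 2.265 2.68
v 1.646 1.731 3.667
v 1.434 1.649 0.873
v 2.751 1.115 1.86
v 1.522 2.747 1.35
v 2.838 2.213 2.337
v -3.361 -4.715 -1.331
v -3.444 -3.213 -0.418
v -3.241 -3.719 -2.957
v -3.325 -2.217 -2.043
v -1.895 -4.703 -1.217
v -1.979 -3.201 -0.303
v -1.776 -3.707 -2.842
v -1.859 -2.205 -1.929
v 4.383 -0.943 -3.865
v 4.805 -0.318 -3.392
v 3.678 -0.472 -2.183
v 3.257 -1.097 -2.655
v 4.499 -0.088 -3.648
v 3.372 -0.242 -2.439
v 4.162 -0.086 -3.962
v 3.035 -0.24 -2.753
v 3.884 -0.315 -4.25
v 2.757 -0.469 -3.04
v 3.74 -0.711 -4.434
v 2.613 -0.865 -3.225
v 3.768 -1.17 -4.467
v 2.642 -1.324 -3.257
v 3.962 -1.568 -4.337
v 2.835 -1.722 -3.128
v 4.268 -1.798 -4.081
v 3.141 -1.952 -2.872
v 4.605 -1.8 -3.767
v 3.478 -1.954 -2.558
v 4.883 -1.571 -3.48
v 3.756 -1.725 -2.27
v 5.027 -1.175 -3.295
v 3.9 -1.329 -2.086
v 4.998 -0.716 -3.263
v 3.872 -0.87 -2.053
f 1 12 6
f 1 6 2
f 1 2 8
f 1 8 11
f 1 11 12
f 2 6 10
f 6 12 5
f 12 11 3
f 11 8 7
f 8 2 9
f 4 10 5
f 4 5 3
f 4 3 7
f 4 7 9
f 4 9 10
f 5 10 6
f 3 5 12
f 7 3 11
f 9 7 8
f 10 9 2
f 14 13 16
f 14 16 15
f 16 13 17
f 16 17 15
f 17 13 18
f 17 18 15
f 18 13 19
f 18 19 15
f 19 13 20
f 19 20 15
f 20 13 21
f 20 21 15
f 21 13 22
f 21 22 15
f 22 13 23
f 22 23 15
f 23 13 24
f 23 24 15
f 24 13 25
f 24 25 15
f 25 13 26
f 25 26 15
f 26 13 14
f 26 14 15
f 28 30 27
f 31 28 27
f 27 30 29
f 29 31 27
f 28 34 30
f 32 28 31
f 32 34 28
f 30 34 29
f 33 31 29
f 29 34 33
f 33 32 31
f 34 32 33
f 36 38 35
f 39 36 35
f 35 38 37
f 37 39 35
f 36 42 38
f 40 36 39
f 40 42 36
f 38 42 37
f 41 39 37
f 37 42 41
f 41 40 39
f 42 40 41
f 44 43 47
f 44 47 45
f 45 47 48
f 45 48 46
f 47 43 49
f 47 49 48
f 48 49 50
f 48 50 46
f 49 43 51
f 49 51 50
f 50 51 52
f 50 52 46
f 51 43 53
f 51 53 52
f 52 53 54
f 52 54 46
f 53 43 55
f 53 55 54
f 54 55 56
f 54 56 46
f 55 43 57
f 55 57 56
f 56 57 58
f 56 58 46
f 57 43 59
f 57 59 58
f 58 59 60
f 58 60 46
f 59 43 61
f 59 61 60
f 60 61 62
f 60 62 46
f 61 43 63
f 61 63 62
f 62 63 64
f 62 64 46
f 63 43 65
f 63 65 64
f 64 65 66
f 64 66 46
f 65 43 67
f 65 67 66
f 66 67 68
f 66 68 46
f 67 43 44
f 67 44 68
f 68 44 45
f 68 45 46



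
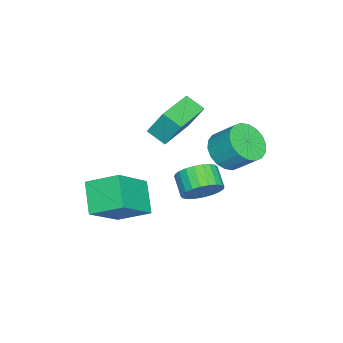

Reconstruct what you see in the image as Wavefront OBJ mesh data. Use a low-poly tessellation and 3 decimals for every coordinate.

v -2.557 0.141 -2.562
v -1.978 -0.439 -2.081
v -1.824 0.499 -1.137
v -2.403 1.079 -1.618
v -1.712 -0.228 -2.334
v -1.558 0.71 -1.389
v -1.614 0.055 -2.631
v -1.459 0.993 -1.687
v -1.702 0.356 -2.915
v -1.547 1.294 -1.971
v -1.959 0.614 -3.129
v -1.805 1.552 -2.185
v -2.335 0.778 -3.231
v -2.181 1.716 -2.287
v -2.755 0.816 -3.2
v -2.601 1.754 -2.256
v -3.136 0.721 -3.043
v -2.982 1.659 -2.099
v -3.402 0.51 -2.791
v -3.248 1.448 -1.846
v -3.501 0.227 -2.493
v -3.346 1.165 -1.549
v -3.413 -0.074 -2.209
v -3.258 0.864 -1.265
v -3.155 -0.332 -1.995
v -3.001 0.606 -1.051
v -2.779 -0.496 -1.893
v -2.625 0.442 -0.949
v -2.359 -0.534 -1.924
v -2.205 0.404 -0.98
v -3.059 -2.312 -1.17
v -3.057 -1.653 0.02
v -2.859 -1.508 -1.615
v -2.857 -0.85 -0.425
v -1.183 -2.67 -0.975
v -1.181 -2.012 0.215
v -0.983 -1.867 -1.42
v -0.981 -1.208 -0.23
v -0.226 -0.086 -3.252
v 0.069 0.258 -2.51
v -0.658 -0.249 -1.985
v -0.954 -0.594 -2.728
v -0.161 0.49 -2.604
v -0.888 -0.017 -2.08
v -0.4 0.634 -2.797
v -1.127 0.127 -2.272
v -0.613 0.668 -3.059
v -1.34 0.161 -2.534
v -0.767 0.588 -3.35
v -1.495 0.081 -2.826
v -0.839 0.404 -3.627
v -1.566 -0.103 -3.102
v -0.818 0.146 -3.847
v -1.545 -0.361 -3.322
v -0.706 -0.147 -3.976
v -1.433 -0.654 -3.451
v -0.522 -0.431 -3.995
v -1.249 -0.938 -3.47
v -0.292 -0.663 -3.9
v -1.019 -1.17 -3.376
v -0.053 -0.807 -3.708
v -0.78 -1.314 -3.183
v 0.16 -0.841 -3.446
v -0.567 -1.348 -2.921
v 0.315 -0.761 -3.154
v -0.413 -1.268 -2.63
v 0.386 -0.577 -2.878
v -0.341 -1.084 -2.353
v 0.365 -0.319 -2.658
v -0.362 -0.826 -2.133
v 0.253 -0.026 -2.529
v -0.474 -0.533 -2.004
v 0.393 -3.526 -3.426
v 1.88 -4.117 -2.005
v 0.28 -2.19 -2.752
v 1.767 -2.781 -1.331
v 1.473 -2.979 -4.329
v 2.96 -3.57 -2.908
v 1.36 -1.643 -3.655
v 2.847 -2.234 -2.234
f 2 1 5
f 2 5 3
f 3 5 6
f 3 6 4
f 5 1 7
f 5 7 6
f 6 7 8
f 6 8 4
f 7 1 9
f 7 9 8
f 8 9 10
f 8 10 4
f 9 1 11
f 9 11 10
f 10 11 12
f 10 12 4
f 11 1 13
f 11 13 12
f 12 13 14
f 12 14 4
f 13 1 15
f 13 15 14
f 14 15 16
f 14 16 4
f 15 1 17
f 15 17 16
f 16 17 18
f 16 18 4
f 17 1 19
f 17 19 18
f 18 19 20
f 18 20 4
f 19 1 21
f 19 21 20
f 20 21 22
f 20 22 4
f 21 1 23
f 21 23 22
f 22 23 24
f 22 24 4
f 23 1 25
f 23 25 24
f 24 25 26
f 24 26 4
f 25 1 27
f 25 27 26
f 26 27 28
f 26 28 4
f 27 1 29
f 27 29 28
f 28 29 30
f 28 30 4
f 29 1 2
f 29 2 30
f 30 2 3
f 30 3 4
f 32 34 31
f 35 32 31
f 31 34 33
f 33 35 31
f 32 38 34
f 36 32 35
f 36 38 32
f 34 38 33
f 37 35 33
f 33 38 37
f 37 36 35
f 38 36 37
f 40 39 43
f 40 43 41
f 41 43 44
f 41 44 42
f 43 39 45
f 43 45 44
f 44 45 46
f 44 46 42
f 45 39 47
f 45 47 46
f 46 47 48
f 46 48 42
f 47 39 49
f 47 49 48
f 48 49 50
f 48 50 42
f 49 39 51
f 49 51 50
f 50 51 52
f 50 52 42
f 51 39 53
f 51 53 52
f 52 53 54
f 52 54 42
f 53 39 55
f 53 55 54
f 54 55 56
f 54 56 42
f 55 39 57
f 55 57 56
f 56 57 58
f 56 58 42
f 57 39 59
f 57 59 58
f 58 59 60
f 58 60 42
f 59 39 61
f 59 61 60
f 60 61 62
f 60 62 42
f 61 39 63
f 61 63 62
f 62 63 64
f 62 64 42
f 63 39 65
f 63 65 64
f 64 65 66
f 64 66 42
f 65 39 67
f 65 67 66
f 66 67 68
f 66 68 42
f 67 39 69
f 67 69 68
f 68 69 70
f 68 70 42
f 69 39 71
f 69 71 70
f 70 71 72
f 70 72 42
f 71 39 40
f 71 40 72
f 72 40 41
f 72 41 42
f 74 76 73
f 77 74 73
f 73 76 75
f 75 77 73
f 74 80 76
f 78 74 77
f 78 80 74
f 76 80 75
f 79 77 75
f 75 80 79
f 79 78 77
f 80 78 79



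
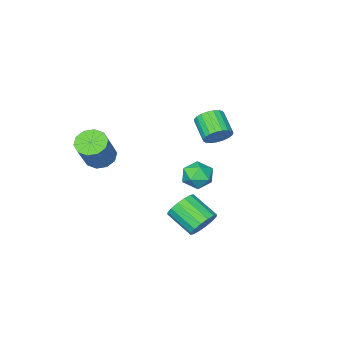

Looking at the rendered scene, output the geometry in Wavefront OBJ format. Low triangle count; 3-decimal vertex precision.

v -2.467 -0.139 -2.246
v -1.785 0.395 -2.54
v -1.735 -1.335 -2.72
v -1.053 -0.801 -3.014
v -1.203 -0.899 -2.117
v -1.656 -0.16 -1.824
v -1.864 -0.78 -3.436
v -2.317 -0.041 -3.143
v -1.412 -0.001 -3.275
v -1.004 -0.075 -2.46
v -2.516 -0.865 -2.8
v -2.108 -0.939 -1.985
v 1.795 -3.805 -1.465
v 2.549 -3.853 -1.897
v 3.559 -3.182 -0.206
v 2.805 -3.135 0.225
v 2.346 -3.36 -1.971
v 3.356 -2.69 -0.28
v 1.933 -3.038 -1.852
v 2.942 -2.368 -0.161
v 1.467 -3.009 -1.585
v 2.476 -2.338 0.105
v 1.126 -3.283 -1.272
v 2.136 -2.613 0.418
v 1.041 -3.758 -1.034
v 2.051 -3.087 0.657
v 1.244 -4.25 -0.96
v 2.254 -3.58 0.731
v 1.658 -4.572 -1.079
v 2.667 -3.902 0.612
v 2.124 -4.602 -1.345
v 3.133 -3.931 0.345
v 2.464 -4.327 -1.658
v 3.474 -3.657 0.032
v -3.242 -0.69 -0.482
v -2.844 -1.148 -1.004
v -3.201 -2.328 -0.239
v -3.598 -1.87 0.282
v -2.608 -1.076 -0.781
v -2.964 -2.255 -0.017
v -2.481 -0.936 -0.507
v -2.837 -2.116 0.257
v -2.486 -0.754 -0.229
v -2.842 -1.934 0.536
v -2.621 -0.561 0.006
v -2.978 -1.741 0.77
v -2.864 -0.391 0.156
v -3.22 -1.57 0.921
v -3.172 -0.272 0.196
v -3.529 -1.451 0.96
v -3.492 -0.225 0.118
v -3.849 -1.405 0.883
v -3.769 -0.259 -0.063
v -4.126 -1.438 0.702
v -3.955 -0.368 -0.317
v -4.311 -1.547 0.448
v -4.017 -0.532 -0.599
v -4.374 -1.711 0.165
v -3.945 -0.723 -0.861
v -4.302 -1.903 -0.097
v -3.752 -0.909 -1.058
v -4.108 -2.089 -0.294
v -3.47 -1.057 -1.155
v -3.827 -2.237 -0.391
v -3.149 -1.142 -1.136
v -3.506 -2.321 -0.371
v 0.787 3.195 -3.201
v 1.623 3.267 -3.389
v 1.929 1.857 -2.568
v 1.093 1.785 -2.379
v 1.573 3.481 -3.002
v 1.88 2.072 -2.181
v 1.312 3.619 -2.669
v 1.619 2.21 -1.847
v 0.911 3.643 -2.477
v 1.218 2.234 -1.656
v 0.476 3.547 -2.48
v 0.783 2.138 -1.659
v 0.125 3.357 -2.676
v 0.432 1.947 -1.854
v -0.049 3.123 -3.012
v 0.257 1.713 -2.191
v 0 2.908 -3.399
v 0.307 1.499 -2.578
v 0.261 2.77 -3.733
v 0.568 1.361 -2.911
v 0.662 2.746 -3.924
v 0.969 1.337 -3.103
v 1.097 2.842 -3.921
v 1.404 1.433 -3.1
v 1.448 3.033 -3.726
v 1.755 1.623 -2.904
f 1 12 6
f 1 6 2
f 1 2 8
f 1 8 11
f 1 11 12
f 2 6 10
f 6 12 5
f 12 11 3
f 11 8 7
f 8 2 9
f 4 10 5
f 4 5 3
f 4 3 7
f 4 7 9
f 4 9 10
f 5 10 6
f 3 5 12
f 7 3 11
f 9 7 8
f 10 9 2
f 14 13 17
f 14 17 15
f 15 17 18
f 15 18 16
f 17 13 19
f 17 19 18
f 18 19 20
f 18 20 16
f 19 13 21
f 19 21 20
f 20 21 22
f 20 22 16
f 21 13 23
f 21 23 22
f 22 23 24
f 22 24 16
f 23 13 25
f 23 25 24
f 24 25 26
f 24 26 16
f 25 13 27
f 25 27 26
f 26 27 28
f 26 28 16
f 27 13 29
f 27 29 28
f 28 29 30
f 28 30 16
f 29 13 31
f 29 31 30
f 30 31 32
f 30 32 16
f 31 13 33
f 31 33 32
f 32 33 34
f 32 34 16
f 33 13 14
f 33 14 34
f 34 14 15
f 34 15 16
f 36 35 39
f 36 39 37
f 37 39 40
f 37 40 38
f 39 35 41
f 39 41 40
f 40 41 42
f 40 42 38
f 41 35 43
f 41 43 42
f 42 43 44
f 42 44 38
f 43 35 45
f 43 45 44
f 44 45 46
f 44 46 38
f 45 35 47
f 45 47 46
f 46 47 48
f 46 48 38
f 47 35 49
f 47 49 48
f 48 49 50
f 48 50 38
f 49 35 51
f 49 51 50
f 50 51 52
f 50 52 38
f 51 35 53
f 51 53 52
f 52 53 54
f 52 54 38
f 53 35 55
f 53 55 54
f 54 55 56
f 54 56 38
f 55 35 57
f 55 57 56
f 56 57 58
f 56 58 38
f 57 35 59
f 57 59 58
f 58 59 60
f 58 60 38
f 59 35 61
f 59 61 60
f 60 61 62
f 60 62 38
f 61 35 63
f 61 63 62
f 62 63 64
f 62 64 38
f 63 35 65
f 63 65 64
f 64 65 66
f 64 66 38
f 65 35 36
f 65 36 66
f 66 36 37
f 66 37 38
f 68 67 71
f 68 71 69
f 69 71 72
f 69 72 70
f 71 67 73
f 71 73 72
f 72 73 74
f 72 74 70
f 73 67 75
f 73 75 74
f 74 75 76
f 74 76 70
f 75 67 77
f 75 77 76
f 76 77 78
f 76 78 70
f 77 67 79
f 77 79 78
f 78 79 80
f 78 80 70
f 79 67 81
f 79 81 80
f 80 81 82
f 80 82 70
f 81 67 83
f 81 83 82
f 82 83 84
f 82 84 70
f 83 67 85
f 83 85 84
f 84 85 86
f 84 86 70
f 85 67 87
f 85 87 86
f 86 87 88
f 86 88 70
f 87 67 89
f 87 89 88
f 88 89 90
f 88 90 70
f 89 67 91
f 89 91 90
f 90 91 92
f 90 92 70
f 91 67 68
f 91 68 92
f 92 68 69
f 92 69 70



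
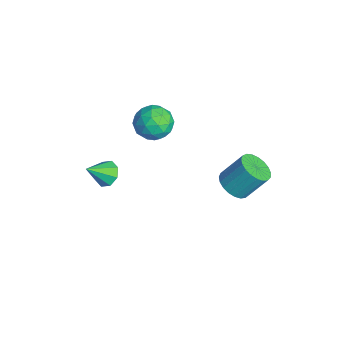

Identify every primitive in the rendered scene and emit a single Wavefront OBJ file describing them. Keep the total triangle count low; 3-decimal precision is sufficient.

v -3.416 -1.598 -0.314
v -2.955 -1.207 -0.972
v -2.245 -1.553 0.532
v -1.784 -1.162 -0.126
v -2.44 -0.717 0.287
v -3.164 -0.744 -0.237
v -2.036 -2.016 -0.203
v -2.76 -2.043 -0.727
v -2.103 -1.465 -0.904
v -2.352 -0.662 -0.601
v -2.848 -2.098 0.161
v -3.097 -1.295 0.464
v -3.289 -1.406 -0.718
v -1.911 -1.354 0.278
v -2.297 -1.092 0.52
v -2.026 -0.862 0.133
v -3.411 -1.134 -0.285
v -3.14 -0.904 -0.672
v -2.837 -0.616 0.068
v -2.06 -1.856 0.232
v -1.789 -1.626 -0.155
v -3.174 -1.898 -0.573
v -2.903 -1.668 -0.96
v -2.363 -2.144 -0.508
v -2.517 -1.328 -1.064
v -1.828 -1.302 -0.567
v -1.976 -1.804 -0.612
v -2.402 -1.82 -0.92
v -2.663 -0.856 -0.886
v -1.974 -0.83 -0.389
v -2.36 -0.568 -0.146
v -2.785 -0.584 -0.454
v -2.162 -1.008 -0.846
v -3.226 -1.93 -0.051
v -2.537 -1.904 0.446
v -2.415 -2.176 0.014
v -2.84 -2.192 -0.294
v -3.372 -1.458 0.127
v -2.683 -1.432 0.624
v -2.798 -0.94 0.48
v -3.224 -0.956 0.172
v -3.038 -1.752 0.406
v 0.794 1.031 -1.617
v 1.527 1.096 -1.764
v 1.678 1.954 -0.63
v 0.946 1.889 -0.483
v 1.407 1.333 -1.927
v 1.558 2.191 -0.793
v 1.181 1.518 -2.037
v 1.332 2.376 -0.903
v 0.888 1.618 -2.074
v 1.04 2.476 -0.94
v 0.579 1.618 -2.032
v 0.731 2.475 -0.898
v 0.307 1.515 -1.918
v 0.459 2.373 -0.784
v 0.12 1.329 -1.753
v 0.271 2.187 -0.619
v 0.049 1.092 -1.563
v 0.2 1.95 -0.429
v 0.107 0.844 -1.383
v 0.258 1.702 -0.249
v 0.283 0.628 -1.244
v 0.435 1.486 -0.11
v 0.549 0.482 -1.169
v 0.7 1.34 -0.035
v 0.856 0.431 -1.171
v 1.008 1.289 -0.037
v 1.153 0.484 -1.251
v 1.305 1.342 -0.117
v 1.388 0.631 -1.394
v 1.54 1.489 -0.26
v 1.52 0.847 -1.575
v 1.672 1.705 -0.441
v -2.737 -3.356 -3.41
v -2.11 -3.345 -3.58
v -2.483 -4.264 -2.53
v -2.214 -3.022 -3.216
v -2.624 -2.894 -2.966
v -3.101 -3.037 -2.976
v -3.364 -3.366 -3.24
v -3.26 -3.689 -3.603
v -2.85 -3.817 -3.854
v -2.373 -3.674 -3.844
f 1 38 17
f 38 12 41
f 17 41 6
f 38 41 17
f 1 17 13
f 17 6 18
f 13 18 2
f 17 18 13
f 1 13 22
f 13 2 23
f 22 23 8
f 13 23 22
f 1 22 34
f 22 8 37
f 34 37 11
f 22 37 34
f 1 34 38
f 34 11 42
f 38 42 12
f 34 42 38
f 2 18 29
f 18 6 32
f 29 32 10
f 18 32 29
f 6 41 19
f 41 12 40
f 19 40 5
f 41 40 19
f 12 42 39
f 42 11 35
f 39 35 3
f 42 35 39
f 11 37 36
f 37 8 24
f 36 24 7
f 37 24 36
f 8 23 28
f 23 2 25
f 28 25 9
f 23 25 28
f 4 30 16
f 30 10 31
f 16 31 5
f 30 31 16
f 4 16 14
f 16 5 15
f 14 15 3
f 16 15 14
f 4 14 21
f 14 3 20
f 21 20 7
f 14 20 21
f 4 21 26
f 21 7 27
f 26 27 9
f 21 27 26
f 4 26 30
f 26 9 33
f 30 33 10
f 26 33 30
f 5 31 19
f 31 10 32
f 19 32 6
f 31 32 19
f 3 15 39
f 15 5 40
f 39 40 12
f 15 40 39
f 7 20 36
f 20 3 35
f 36 35 11
f 20 35 36
f 9 27 28
f 27 7 24
f 28 24 8
f 27 24 28
f 10 33 29
f 33 9 25
f 29 25 2
f 33 25 29
f 44 43 47
f 44 47 45
f 45 47 48
f 45 48 46
f 47 43 49
f 47 49 48
f 48 49 50
f 48 50 46
f 49 43 51
f 49 51 50
f 50 51 52
f 50 52 46
f 51 43 53
f 51 53 52
f 52 53 54
f 52 54 46
f 53 43 55
f 53 55 54
f 54 55 56
f 54 56 46
f 55 43 57
f 55 57 56
f 56 57 58
f 56 58 46
f 57 43 59
f 57 59 58
f 58 59 60
f 58 60 46
f 59 43 61
f 59 61 60
f 60 61 62
f 60 62 46
f 61 43 63
f 61 63 62
f 62 63 64
f 62 64 46
f 63 43 65
f 63 65 64
f 64 65 66
f 64 66 46
f 65 43 67
f 65 67 66
f 66 67 68
f 66 68 46
f 67 43 69
f 67 69 68
f 68 69 70
f 68 70 46
f 69 43 71
f 69 71 70
f 70 71 72
f 70 72 46
f 71 43 73
f 71 73 72
f 72 73 74
f 72 74 46
f 73 43 44
f 73 44 74
f 74 44 45
f 74 45 46
f 76 75 78
f 76 78 77
f 78 75 79
f 78 79 77
f 79 75 80
f 79 80 77
f 80 75 81
f 80 81 77
f 81 75 82
f 81 82 77
f 82 75 83
f 82 83 77
f 83 75 84
f 83 84 77
f 84 75 76
f 84 76 77



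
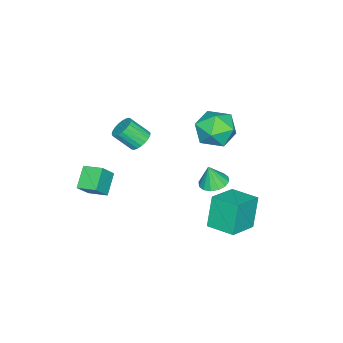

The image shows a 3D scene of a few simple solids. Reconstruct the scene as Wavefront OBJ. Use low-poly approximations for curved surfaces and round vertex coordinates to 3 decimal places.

v 1.3 -1.308 2.149
v 1.86 -0.957 2.308
v 2.16 -1.861 3.25
v 1.6 -2.212 3.091
v 1.668 -0.841 2.48
v 1.967 -1.745 3.422
v 1.412 -0.806 2.594
v 1.711 -1.711 3.537
v 1.136 -0.858 2.632
v 1.436 -1.763 3.575
v 0.889 -0.988 2.586
v 1.189 -1.892 3.529
v 0.713 -1.173 2.465
v 1.013 -2.077 3.407
v 0.639 -1.381 2.288
v 0.938 -2.285 3.231
v 0.679 -1.577 2.088
v 0.978 -2.481 3.031
v 0.826 -1.726 1.898
v 1.125 -2.63 2.841
v 1.055 -1.803 1.752
v 1.355 -2.707 2.694
v 1.327 -1.794 1.674
v 1.626 -2.698 2.616
v 1.594 -1.701 1.678
v 1.893 -2.605 2.621
v 1.81 -1.54 1.764
v 2.11 -2.445 2.706
v 1.938 -1.339 1.916
v 2.238 -2.244 2.858
v 1.956 -1.133 2.108
v 2.256 -2.037 3.051
v 0.096 2.922 -3.302
v -0.581 2.852 -1.539
v 0.334 4.467 -3.149
v -0.343 4.397 -1.386
v 1.763 2.603 -2.674
v 1.086 2.533 -0.911
v 2.001 4.148 -2.521
v 1.324 4.078 -0.758
v -1.622 1.327 -2.428
v -1.066 0.766 -2.608
v -1.478 1.073 -1.192
v -0.85 1.122 -2.56
v -0.84 1.533 -2.477
v -1.04 1.888 -2.381
v -1.396 2.094 -2.297
v -1.812 2.093 -2.249
v -2.178 1.888 -2.248
v -2.394 1.532 -2.296
v -2.404 1.121 -2.379
v -2.204 0.765 -2.475
v -1.848 0.56 -2.559
v -1.432 0.56 -2.608
v -1.256 2.55 2.559
v -0.335 1.754 2.488
v -2.465 1.226 1.732
v -1.544 0.43 1.661
v -2.005 0.734 2.749
v -1.258 1.552 3.26
v -1.542 1.428 0.96
v -0.795 2.246 1.471
v -0.512 1.06 1.5
v -0.798 0.631 2.605
v -2.002 2.349 1.615
v -2.288 1.92 2.72
v 1.803 -3.687 -0.858
v 2.566 -3.892 0.098
v 1.782 -2.595 -0.607
v 2.545 -2.801 0.349
v 2.875 -3.479 -1.669
v 3.638 -3.685 -0.713
v 2.854 -2.388 -1.418
v 3.617 -2.593 -0.462
f 2 1 5
f 2 5 3
f 3 5 6
f 3 6 4
f 5 1 7
f 5 7 6
f 6 7 8
f 6 8 4
f 7 1 9
f 7 9 8
f 8 9 10
f 8 10 4
f 9 1 11
f 9 11 10
f 10 11 12
f 10 12 4
f 11 1 13
f 11 13 12
f 12 13 14
f 12 14 4
f 13 1 15
f 13 15 14
f 14 15 16
f 14 16 4
f 15 1 17
f 15 17 16
f 16 17 18
f 16 18 4
f 17 1 19
f 17 19 18
f 18 19 20
f 18 20 4
f 19 1 21
f 19 21 20
f 20 21 22
f 20 22 4
f 21 1 23
f 21 23 22
f 22 23 24
f 22 24 4
f 23 1 25
f 23 25 24
f 24 25 26
f 24 26 4
f 25 1 27
f 25 27 26
f 26 27 28
f 26 28 4
f 27 1 29
f 27 29 28
f 28 29 30
f 28 30 4
f 29 1 31
f 29 31 30
f 30 31 32
f 30 32 4
f 31 1 2
f 31 2 32
f 32 2 3
f 32 3 4
f 34 36 33
f 37 34 33
f 33 36 35
f 35 37 33
f 34 40 36
f 38 34 37
f 38 40 34
f 36 40 35
f 39 37 35
f 35 40 39
f 39 38 37
f 40 38 39
f 42 41 44
f 42 44 43
f 44 41 45
f 44 45 43
f 45 41 46
f 45 46 43
f 46 41 47
f 46 47 43
f 47 41 48
f 47 48 43
f 48 41 49
f 48 49 43
f 49 41 50
f 49 50 43
f 50 41 51
f 50 51 43
f 51 41 52
f 51 52 43
f 52 41 53
f 52 53 43
f 53 41 54
f 53 54 43
f 54 41 42
f 54 42 43
f 55 66 60
f 55 60 56
f 55 56 62
f 55 62 65
f 55 65 66
f 56 60 64
f 60 66 59
f 66 65 57
f 65 62 61
f 62 56 63
f 58 64 59
f 58 59 57
f 58 57 61
f 58 61 63
f 58 63 64
f 59 64 60
f 57 59 66
f 61 57 65
f 63 61 62
f 64 63 56
f 68 70 67
f 71 68 67
f 67 70 69
f 69 71 67
f 68 74 70
f 72 68 71
f 72 74 68
f 70 74 69
f 73 71 69
f 69 74 73
f 73 72 71
f 74 72 73



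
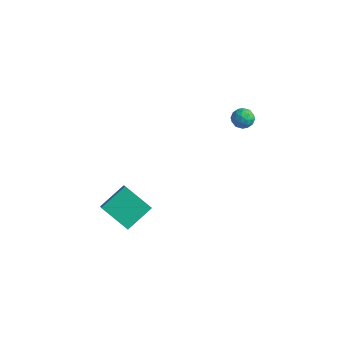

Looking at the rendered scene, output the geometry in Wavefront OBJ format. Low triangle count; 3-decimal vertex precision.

v -1.074 3.755 2.191
v -0.631 4.166 2.593
v -0.489 2.794 2.527
v -0.046 3.205 2.929
v -0.741 3.123 3.122
v -1.102 3.717 2.915
v -0.018 3.243 2.205
v -0.379 3.837 1.998
v 0.022 3.849 2.602
v -0.425 3.775 3.169
v -0.695 3.185 1.951
v -1.142 3.111 2.518
v -0.904 4.045 2.363
v -0.216 2.915 2.757
v -0.625 2.867 2.871
v -0.364 3.109 3.108
v -1.181 3.781 2.552
v -0.92 4.022 2.788
v -0.985 3.41 3.099
v -0.2 2.938 2.332
v 0.061 3.179 2.568
v -0.756 3.851 2.012
v -0.495 4.093 2.249
v -0.135 3.55 2.021
v -0.26 4.1 2.604
v 0.084 3.535 2.802
v 0.101 3.557 2.376
v -0.112 3.906 2.254
v -0.522 4.056 2.938
v -0.179 3.492 3.135
v -0.587 3.444 3.249
v -0.799 3.793 3.127
v -0.139 3.87 2.943
v -0.941 3.468 1.985
v -0.598 2.904 2.182
v -0.321 3.167 1.993
v -0.533 3.516 1.871
v -1.204 3.425 2.318
v -0.86 2.86 2.516
v -1.008 3.054 2.866
v -1.221 3.403 2.744
v -0.981 3.09 2.177
v -4.197 -4.497 -2.028
v -3.414 -5.216 -1.041
v -3.881 -2.872 -1.095
v -3.099 -3.591 -0.108
v -2.521 -4.189 -3.132
v -1.739 -4.908 -2.145
v -2.206 -2.564 -2.199
v -1.423 -3.283 -1.212
f 1 38 17
f 38 12 41
f 17 41 6
f 38 41 17
f 1 17 13
f 17 6 18
f 13 18 2
f 17 18 13
f 1 13 22
f 13 2 23
f 22 23 8
f 13 23 22
f 1 22 34
f 22 8 37
f 34 37 11
f 22 37 34
f 1 34 38
f 34 11 42
f 38 42 12
f 34 42 38
f 2 18 29
f 18 6 32
f 29 32 10
f 18 32 29
f 6 41 19
f 41 12 40
f 19 40 5
f 41 40 19
f 12 42 39
f 42 11 35
f 39 35 3
f 42 35 39
f 11 37 36
f 37 8 24
f 36 24 7
f 37 24 36
f 8 23 28
f 23 2 25
f 28 25 9
f 23 25 28
f 4 30 16
f 30 10 31
f 16 31 5
f 30 31 16
f 4 16 14
f 16 5 15
f 14 15 3
f 16 15 14
f 4 14 21
f 14 3 20
f 21 20 7
f 14 20 21
f 4 21 26
f 21 7 27
f 26 27 9
f 21 27 26
f 4 26 30
f 26 9 33
f 30 33 10
f 26 33 30
f 5 31 19
f 31 10 32
f 19 32 6
f 31 32 19
f 3 15 39
f 15 5 40
f 39 40 12
f 15 40 39
f 7 20 36
f 20 3 35
f 36 35 11
f 20 35 36
f 9 27 28
f 27 7 24
f 28 24 8
f 27 24 28
f 10 33 29
f 33 9 25
f 29 25 2
f 33 25 29
f 44 46 43
f 47 44 43
f 43 46 45
f 45 47 43
f 44 50 46
f 48 44 47
f 48 50 44
f 46 50 45
f 49 47 45
f 45 50 49
f 49 48 47
f 50 48 49



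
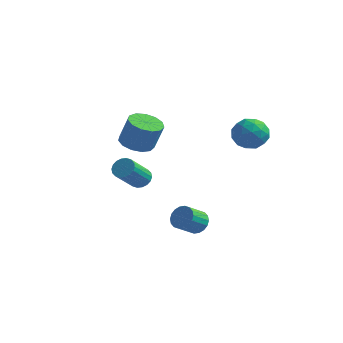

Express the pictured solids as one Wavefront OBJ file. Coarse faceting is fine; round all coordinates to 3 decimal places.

v -3.295 2.588 0.223
v -2.73 3.43 -0.011
v -2.161 3.513 1.663
v -2.725 2.672 1.897
v -3.256 3.625 0.158
v -2.687 3.709 1.832
v -3.794 3.492 0.348
v -3.225 3.576 2.022
v -4.174 3.071 0.498
v -3.605 3.155 2.172
v -4.274 2.497 0.561
v -3.705 2.581 2.235
v -4.063 1.952 0.516
v -3.494 2.036 2.19
v -3.609 1.609 0.379
v -3.04 1.693 2.053
v -3.054 1.577 0.192
v -2.485 1.661 1.866
v -2.576 1.865 0.015
v -2.007 1.949 1.689
v -2.326 2.384 -0.096
v -1.757 2.468 1.578
v -2.383 2.967 -0.106
v -1.814 3.051 1.568
v 3.635 3.451 2.232
v 4.511 2.82 2.326
v 2.629 2.14 2.814
v 3.505 1.509 2.908
v 3.371 2.354 3.573
v 3.993 3.164 3.213
v 3.147 1.796 1.927
v 3.769 2.606 1.567
v 4.209 1.798 2.138
v 4.348 2.142 3.155
v 2.792 2.818 1.985
v 2.931 3.162 3.002
v 4.162 3.251 2.228
v 2.978 1.709 2.912
v 2.9 2.206 3.303
v 3.415 1.835 3.358
v 3.857 3.453 2.749
v 4.372 3.082 2.804
v 3.702 2.808 3.537
v 2.768 1.878 2.336
v 3.283 1.507 2.391
v 3.725 3.125 1.782
v 4.24 2.754 1.837
v 3.438 2.152 1.603
v 4.499 2.279 2.172
v 3.907 1.508 2.515
v 3.697 1.677 1.938
v 4.062 2.153 1.726
v 4.58 2.482 2.77
v 3.989 1.711 3.112
v 3.911 2.208 3.503
v 4.276 2.684 3.292
v 4.403 1.88 2.659
v 3.151 3.249 2.028
v 2.56 2.478 2.37
v 2.864 2.276 1.848
v 3.229 2.752 1.637
v 3.233 3.452 2.625
v 2.641 2.681 2.968
v 3.078 2.807 3.414
v 3.443 3.283 3.202
v 2.737 3.08 2.481
v 2.218 -1.036 -2.719
v 2.932 -1.286 -2.65
v 2.517 -2.254 -1.871
v 1.802 -2.004 -1.941
v 2.903 -1.068 -2.393
v 2.488 -2.036 -1.614
v 2.739 -0.843 -2.201
v 2.324 -1.811 -1.422
v 2.471 -0.656 -2.112
v 2.056 -1.624 -1.333
v 2.153 -0.545 -2.143
v 1.738 -1.513 -1.364
v 1.848 -0.531 -2.288
v 1.433 -1.499 -1.509
v 1.616 -0.617 -2.519
v 1.201 -1.585 -1.74
v 1.503 -0.786 -2.789
v 1.088 -1.754 -2.01
v 1.532 -1.004 -3.046
v 1.117 -1.972 -2.267
v 1.696 -1.229 -3.238
v 1.281 -2.197 -2.459
v 1.964 -1.416 -3.327
v 1.549 -2.384 -2.548
v 2.282 -1.527 -3.296
v 1.867 -2.495 -2.517
v 2.587 -1.541 -3.151
v 2.172 -2.509 -2.372
v 2.819 -1.455 -2.92
v 2.404 -2.423 -2.141
v -2.549 1.646 -1.909
v -2.048 1.941 -1.52
v -2.31 0.49 -0.081
v -2.811 0.194 -0.471
v -2.306 2.085 -1.421
v -2.568 0.634 0.017
v -2.613 2.142 -1.42
v -2.874 0.691 0.019
v -2.906 2.101 -1.515
v -3.168 0.649 -0.077
v -3.129 1.969 -1.688
v -3.391 0.518 -0.25
v -3.237 1.774 -1.905
v -3.499 0.322 -0.467
v -3.209 1.553 -2.123
v -3.471 0.101 -0.685
v -3.05 1.35 -2.299
v -3.312 -0.101 -0.86
v -2.792 1.206 -2.397
v -3.054 -0.245 -0.959
v -2.486 1.149 -2.399
v -2.747 -0.302 -0.96
v -2.192 1.191 -2.303
v -2.454 -0.261 -0.865
v -1.969 1.322 -2.13
v -2.231 -0.129 -0.692
v -1.861 1.518 -1.913
v -2.123 0.066 -0.475
v -1.889 1.739 -1.695
v -2.151 0.287 -0.257
f 2 1 5
f 2 5 3
f 3 5 6
f 3 6 4
f 5 1 7
f 5 7 6
f 6 7 8
f 6 8 4
f 7 1 9
f 7 9 8
f 8 9 10
f 8 10 4
f 9 1 11
f 9 11 10
f 10 11 12
f 10 12 4
f 11 1 13
f 11 13 12
f 12 13 14
f 12 14 4
f 13 1 15
f 13 15 14
f 14 15 16
f 14 16 4
f 15 1 17
f 15 17 16
f 16 17 18
f 16 18 4
f 17 1 19
f 17 19 18
f 18 19 20
f 18 20 4
f 19 1 21
f 19 21 20
f 20 21 22
f 20 22 4
f 21 1 23
f 21 23 22
f 22 23 24
f 22 24 4
f 23 1 2
f 23 2 24
f 24 2 3
f 24 3 4
f 25 62 41
f 62 36 65
f 41 65 30
f 62 65 41
f 25 41 37
f 41 30 42
f 37 42 26
f 41 42 37
f 25 37 46
f 37 26 47
f 46 47 32
f 37 47 46
f 25 46 58
f 46 32 61
f 58 61 35
f 46 61 58
f 25 58 62
f 58 35 66
f 62 66 36
f 58 66 62
f 26 42 53
f 42 30 56
f 53 56 34
f 42 56 53
f 30 65 43
f 65 36 64
f 43 64 29
f 65 64 43
f 36 66 63
f 66 35 59
f 63 59 27
f 66 59 63
f 35 61 60
f 61 32 48
f 60 48 31
f 61 48 60
f 32 47 52
f 47 26 49
f 52 49 33
f 47 49 52
f 28 54 40
f 54 34 55
f 40 55 29
f 54 55 40
f 28 40 38
f 40 29 39
f 38 39 27
f 40 39 38
f 28 38 45
f 38 27 44
f 45 44 31
f 38 44 45
f 28 45 50
f 45 31 51
f 50 51 33
f 45 51 50
f 28 50 54
f 50 33 57
f 54 57 34
f 50 57 54
f 29 55 43
f 55 34 56
f 43 56 30
f 55 56 43
f 27 39 63
f 39 29 64
f 63 64 36
f 39 64 63
f 31 44 60
f 44 27 59
f 60 59 35
f 44 59 60
f 33 51 52
f 51 31 48
f 52 48 32
f 51 48 52
f 34 57 53
f 57 33 49
f 53 49 26
f 57 49 53
f 68 67 71
f 68 71 69
f 69 71 72
f 69 72 70
f 71 67 73
f 71 73 72
f 72 73 74
f 72 74 70
f 73 67 75
f 73 75 74
f 74 75 76
f 74 76 70
f 75 67 77
f 75 77 76
f 76 77 78
f 76 78 70
f 77 67 79
f 77 79 78
f 78 79 80
f 78 80 70
f 79 67 81
f 79 81 80
f 80 81 82
f 80 82 70
f 81 67 83
f 81 83 82
f 82 83 84
f 82 84 70
f 83 67 85
f 83 85 84
f 84 85 86
f 84 86 70
f 85 67 87
f 85 87 86
f 86 87 88
f 86 88 70
f 87 67 89
f 87 89 88
f 88 89 90
f 88 90 70
f 89 67 91
f 89 91 90
f 90 91 92
f 90 92 70
f 91 67 93
f 91 93 92
f 92 93 94
f 92 94 70
f 93 67 95
f 93 95 94
f 94 95 96
f 94 96 70
f 95 67 68
f 95 68 96
f 96 68 69
f 96 69 70
f 98 97 101
f 98 101 99
f 99 101 102
f 99 102 100
f 101 97 103
f 101 103 102
f 102 103 104
f 102 104 100
f 103 97 105
f 103 105 104
f 104 105 106
f 104 106 100
f 105 97 107
f 105 107 106
f 106 107 108
f 106 108 100
f 107 97 109
f 107 109 108
f 108 109 110
f 108 110 100
f 109 97 111
f 109 111 110
f 110 111 112
f 110 112 100
f 111 97 113
f 111 113 112
f 112 113 114
f 112 114 100
f 113 97 115
f 113 115 114
f 114 115 116
f 114 116 100
f 115 97 117
f 115 117 116
f 116 117 118
f 116 118 100
f 117 97 119
f 117 119 118
f 118 119 120
f 118 120 100
f 119 97 121
f 119 121 120
f 120 121 122
f 120 122 100
f 121 97 123
f 121 123 122
f 122 123 124
f 122 124 100
f 123 97 125
f 123 125 124
f 124 125 126
f 124 126 100
f 125 97 98
f 125 98 126
f 126 98 99
f 126 99 100

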